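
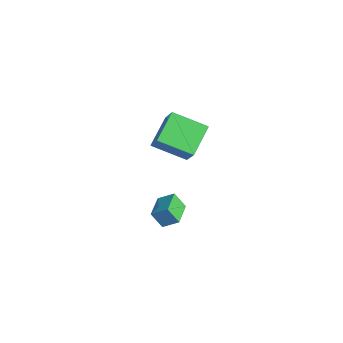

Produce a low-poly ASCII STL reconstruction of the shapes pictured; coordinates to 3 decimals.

solid 
facet normal -0.554 0.659 0.509
outer loop
vertex -4.374 2.09 4.989
vertex -3.336 3.553 4.225
vertex -5.424 2.178 3.731
endloop
endfacet
facet normal -0.532 -0.751 0.392
outer loop
vertex -4.404 0.967 2.795
vertex -4.374 2.09 4.989
vertex -5.424 2.178 3.731
endloop
endfacet
facet normal -0.554 0.658 0.509
outer loop
vertex -5.424 2.178 3.731
vertex -3.336 3.553 4.225
vertex -4.386 3.642 2.968
endloop
endfacet
facet normal -0.640 0.054 -0.767
outer loop
vertex -4.386 3.642 2.968
vertex -4.404 0.967 2.795
vertex -5.424 2.178 3.731
endloop
endfacet
facet normal 0.640 -0.054 0.767
outer loop
vertex -4.374 2.09 4.989
vertex -2.316 2.342 3.289
vertex -3.336 3.553 4.225
endloop
endfacet
facet normal -0.532 -0.751 0.391
outer loop
vertex -3.354 0.878 4.052
vertex -4.374 2.09 4.989
vertex -4.404 0.967 2.795
endloop
endfacet
facet normal 0.640 -0.054 0.767
outer loop
vertex -3.354 0.878 4.052
vertex -2.316 2.342 3.289
vertex -4.374 2.09 4.989
endloop
endfacet
facet normal 0.532 0.751 -0.391
outer loop
vertex -3.336 3.553 4.225
vertex -2.316 2.342 3.289
vertex -4.386 3.642 2.968
endloop
endfacet
facet normal -0.640 0.054 -0.766
outer loop
vertex -3.366 2.43 2.031
vertex -4.404 0.967 2.795
vertex -4.386 3.642 2.968
endloop
endfacet
facet normal 0.532 0.751 -0.392
outer loop
vertex -4.386 3.642 2.968
vertex -2.316 2.342 3.289
vertex -3.366 2.43 2.031
endloop
endfacet
facet normal 0.554 -0.659 -0.509
outer loop
vertex -3.366 2.43 2.031
vertex -3.354 0.878 4.052
vertex -4.404 0.967 2.795
endloop
endfacet
facet normal 0.555 -0.658 -0.509
outer loop
vertex -2.316 2.342 3.289
vertex -3.354 0.878 4.052
vertex -3.366 2.43 2.031
endloop
endfacet
facet normal -0.343 -0.436 0.832
outer loop
vertex 2.112 -0.873 4.114
vertex 1.067 -0.101 4.088
vertex 1.661 -1.502 3.599
endloop
endfacet
facet normal 0.805 -0.593 0.020
outer loop
vertex 1.993 -1.079 2.792
vertex 2.112 -0.873 4.114
vertex 1.661 -1.502 3.599
endloop
endfacet
facet normal -0.342 -0.436 0.832
outer loop
vertex 1.661 -1.502 3.599
vertex 1.067 -0.101 4.088
vertex 0.615 -0.73 3.573
endloop
endfacet
facet normal -0.485 -0.676 -0.554
outer loop
vertex 0.615 -0.73 3.573
vertex 1.993 -1.079 2.792
vertex 1.661 -1.502 3.599
endloop
endfacet
facet normal 0.486 0.676 0.554
outer loop
vertex 2.112 -0.873 4.114
vertex 1.399 0.322 3.281
vertex 1.067 -0.101 4.088
endloop
endfacet
facet normal 0.804 -0.594 0.020
outer loop
vertex 2.445 -0.45 3.307
vertex 2.112 -0.873 4.114
vertex 1.993 -1.079 2.792
endloop
endfacet
facet normal 0.485 0.676 0.555
outer loop
vertex 2.445 -0.45 3.307
vertex 1.399 0.322 3.281
vertex 2.112 -0.873 4.114
endloop
endfacet
facet normal -0.804 0.594 -0.020
outer loop
vertex 1.067 -0.101 4.088
vertex 1.399 0.322 3.281
vertex 0.615 -0.73 3.573
endloop
endfacet
facet normal -0.485 -0.676 -0.555
outer loop
vertex 0.948 -0.307 2.766
vertex 1.993 -1.079 2.792
vertex 0.615 -0.73 3.573
endloop
endfacet
facet normal -0.804 0.594 -0.021
outer loop
vertex 0.615 -0.73 3.573
vertex 1.399 0.322 3.281
vertex 0.948 -0.307 2.766
endloop
endfacet
facet normal 0.342 0.436 -0.832
outer loop
vertex 0.948 -0.307 2.766
vertex 2.445 -0.45 3.307
vertex 1.993 -1.079 2.792
endloop
endfacet
facet normal 0.342 0.436 -0.832
outer loop
vertex 1.399 0.322 3.281
vertex 2.445 -0.45 3.307
vertex 0.948 -0.307 2.766
endloop
endfacet

endsolid


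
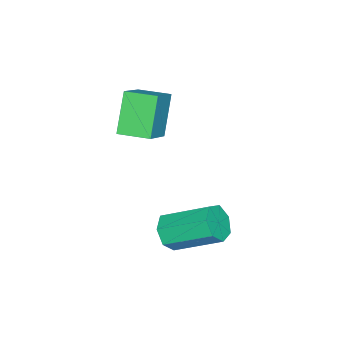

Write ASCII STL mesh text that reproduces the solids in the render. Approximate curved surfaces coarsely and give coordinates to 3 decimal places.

solid 
facet normal 0.161 -0.846 -0.507
outer loop
vertex 1.96 0.134 -3.345
vertex 1.555 -0.258 -2.82
vertex 1.305 0.081 -3.465
endloop
endfacet
facet normal 0.112 0.526 -0.843
outer loop
vertex 1.96 0.134 -3.345
vertex 1.305 0.081 -3.465
vertex 1.63 1.869 -2.305
endloop
endfacet
facet normal 0.113 0.526 -0.843
outer loop
vertex 1.63 1.869 -2.305
vertex 1.305 0.081 -3.465
vertex 0.975 1.817 -2.425
endloop
endfacet
facet normal -0.160 0.847 0.507
outer loop
vertex 1.63 1.869 -2.305
vertex 0.975 1.817 -2.425
vertex 1.225 1.478 -1.78
endloop
endfacet
facet normal 0.161 -0.847 -0.507
outer loop
vertex 1.305 0.081 -3.465
vertex 1.555 -0.258 -2.82
vertex 0.838 -0.227 -3.099
endloop
endfacet
facet normal -0.697 0.266 -0.666
outer loop
vertex 1.305 0.081 -3.465
vertex 0.838 -0.227 -3.099
vertex 0.975 1.817 -2.425
endloop
endfacet
facet normal -0.697 0.266 -0.666
outer loop
vertex 0.975 1.817 -2.425
vertex 0.838 -0.227 -3.099
vertex 0.508 1.509 -2.059
endloop
endfacet
facet normal -0.161 0.847 0.507
outer loop
vertex 0.975 1.817 -2.425
vertex 0.508 1.509 -2.059
vertex 1.225 1.478 -1.78
endloop
endfacet
facet normal 0.161 -0.847 -0.507
outer loop
vertex 0.838 -0.227 -3.099
vertex 1.555 -0.258 -2.82
vertex 0.911 -0.558 -2.523
endloop
endfacet
facet normal -0.981 -0.194 0.013
outer loop
vertex 0.838 -0.227 -3.099
vertex 0.911 -0.558 -2.523
vertex 0.508 1.509 -2.059
endloop
endfacet
facet normal -0.981 -0.194 0.013
outer loop
vertex 0.508 1.509 -2.059
vertex 0.911 -0.558 -2.523
vertex 0.581 1.178 -1.484
endloop
endfacet
facet normal -0.161 0.846 0.508
outer loop
vertex 0.508 1.509 -2.059
vertex 0.581 1.178 -1.484
vertex 1.225 1.478 -1.78
endloop
endfacet
facet normal 0.161 -0.847 -0.507
outer loop
vertex 0.911 -0.558 -2.523
vertex 1.555 -0.258 -2.82
vertex 1.469 -0.663 -2.171
endloop
endfacet
facet normal -0.526 -0.508 0.682
outer loop
vertex 0.911 -0.558 -2.523
vertex 1.469 -0.663 -2.171
vertex 0.581 1.178 -1.484
endloop
endfacet
facet normal -0.527 -0.508 0.681
outer loop
vertex 0.581 1.178 -1.484
vertex 1.469 -0.663 -2.171
vertex 1.139 1.073 -1.131
endloop
endfacet
facet normal -0.161 0.847 0.507
outer loop
vertex 0.581 1.178 -1.484
vertex 1.139 1.073 -1.131
vertex 1.225 1.478 -1.78
endloop
endfacet
facet normal 0.161 -0.847 -0.507
outer loop
vertex 1.469 -0.663 -2.171
vertex 1.555 -0.258 -2.82
vertex 2.092 -0.463 -2.307
endloop
endfacet
facet normal 0.324 -0.440 0.837
outer loop
vertex 1.469 -0.663 -2.171
vertex 2.092 -0.463 -2.307
vertex 1.139 1.073 -1.131
endloop
endfacet
facet normal 0.324 -0.440 0.837
outer loop
vertex 1.139 1.073 -1.131
vertex 2.092 -0.463 -2.307
vertex 1.762 1.273 -1.267
endloop
endfacet
facet normal -0.161 0.847 0.507
outer loop
vertex 1.139 1.073 -1.131
vertex 1.762 1.273 -1.267
vertex 1.225 1.478 -1.78
endloop
endfacet
facet normal 0.161 -0.847 -0.507
outer loop
vertex 2.092 -0.463 -2.307
vertex 1.555 -0.258 -2.82
vertex 2.31 -0.108 -2.83
endloop
endfacet
facet normal 0.932 -0.039 0.361
outer loop
vertex 2.092 -0.463 -2.307
vertex 2.31 -0.108 -2.83
vertex 1.762 1.273 -1.267
endloop
endfacet
facet normal 0.932 -0.040 0.362
outer loop
vertex 1.762 1.273 -1.267
vertex 2.31 -0.108 -2.83
vertex 1.98 1.627 -1.79
endloop
endfacet
facet normal -0.160 0.847 0.507
outer loop
vertex 1.762 1.273 -1.267
vertex 1.98 1.627 -1.79
vertex 1.225 1.478 -1.78
endloop
endfacet
facet normal 0.161 -0.846 -0.507
outer loop
vertex 2.31 -0.108 -2.83
vertex 1.555 -0.258 -2.82
vertex 1.96 0.134 -3.345
endloop
endfacet
facet normal 0.836 0.390 -0.385
outer loop
vertex 2.31 -0.108 -2.83
vertex 1.96 0.134 -3.345
vertex 1.98 1.627 -1.79
endloop
endfacet
facet normal 0.836 0.390 -0.385
outer loop
vertex 1.98 1.627 -1.79
vertex 1.96 0.134 -3.345
vertex 1.63 1.869 -2.305
endloop
endfacet
facet normal -0.160 0.847 0.507
outer loop
vertex 1.98 1.627 -1.79
vertex 1.63 1.869 -2.305
vertex 1.225 1.478 -1.78
endloop
endfacet
facet normal -0.804 -0.101 -0.586
outer loop
vertex -3.111 -4.054 -0.053
vertex -3.326 -2.784 0.023
vertex -2.049 -3.784 -1.556
endloop
endfacet
facet normal 0.167 -0.984 -0.059
outer loop
vertex -0.714 -3.616 -0.583
vertex -3.111 -4.054 -0.053
vertex -2.049 -3.784 -1.556
endloop
endfacet
facet normal -0.804 -0.101 -0.586
outer loop
vertex -2.049 -3.784 -1.556
vertex -3.326 -2.784 0.023
vertex -2.264 -2.514 -1.48
endloop
endfacet
facet normal 0.571 0.145 -0.808
outer loop
vertex -2.264 -2.514 -1.48
vertex -0.714 -3.616 -0.583
vertex -2.049 -3.784 -1.556
endloop
endfacet
facet normal -0.571 -0.145 0.808
outer loop
vertex -3.111 -4.054 -0.053
vertex -1.991 -2.616 0.996
vertex -3.326 -2.784 0.023
endloop
endfacet
facet normal 0.167 -0.984 -0.059
outer loop
vertex -1.776 -3.886 0.92
vertex -3.111 -4.054 -0.053
vertex -0.714 -3.616 -0.583
endloop
endfacet
facet normal -0.571 -0.145 0.808
outer loop
vertex -1.776 -3.886 0.92
vertex -1.991 -2.616 0.996
vertex -3.111 -4.054 -0.053
endloop
endfacet
facet normal -0.167 0.984 0.059
outer loop
vertex -3.326 -2.784 0.023
vertex -1.991 -2.616 0.996
vertex -2.264 -2.514 -1.48
endloop
endfacet
facet normal 0.571 0.145 -0.808
outer loop
vertex -0.929 -2.346 -0.507
vertex -0.714 -3.616 -0.583
vertex -2.264 -2.514 -1.48
endloop
endfacet
facet normal -0.167 0.984 0.059
outer loop
vertex -2.264 -2.514 -1.48
vertex -1.991 -2.616 0.996
vertex -0.929 -2.346 -0.507
endloop
endfacet
facet normal 0.804 0.101 0.586
outer loop
vertex -0.929 -2.346 -0.507
vertex -1.776 -3.886 0.92
vertex -0.714 -3.616 -0.583
endloop
endfacet
facet normal 0.804 0.101 0.586
outer loop
vertex -1.991 -2.616 0.996
vertex -1.776 -3.886 0.92
vertex -0.929 -2.346 -0.507
endloop
endfacet

endsolid


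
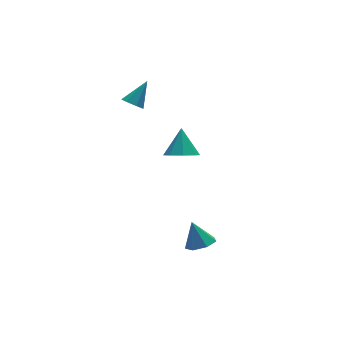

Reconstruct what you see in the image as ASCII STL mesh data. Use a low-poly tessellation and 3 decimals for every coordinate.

solid 
facet normal -0.646 -0.280 -0.710
outer loop
vertex -3.249 2.604 2.36
vertex -3.519 2.17 2.777
vertex -3.683 2.802 2.677
endloop
endfacet
facet normal 0.305 0.937 -0.167
outer loop
vertex -3.249 2.604 2.36
vertex -3.683 2.802 2.677
vertex -2.461 2.63 3.943
endloop
endfacet
facet normal -0.645 -0.280 -0.711
outer loop
vertex -3.683 2.802 2.677
vertex -3.519 2.17 2.777
vertex -3.994 2.524 3.069
endloop
endfacet
facet normal -0.285 0.874 0.394
outer loop
vertex -3.683 2.802 2.677
vertex -3.994 2.524 3.069
vertex -2.461 2.63 3.943
endloop
endfacet
facet normal -0.646 -0.280 -0.710
outer loop
vertex -3.994 2.524 3.069
vertex -3.519 2.17 2.777
vertex -3.948 1.98 3.242
endloop
endfacet
facet normal -0.494 0.225 0.840
outer loop
vertex -3.994 2.524 3.069
vertex -3.948 1.98 3.242
vertex -2.461 2.63 3.943
endloop
endfacet
facet normal -0.646 -0.279 -0.710
outer loop
vertex -3.948 1.98 3.242
vertex -3.519 2.17 2.777
vertex -3.579 1.579 3.064
endloop
endfacet
facet normal -0.165 -0.523 0.836
outer loop
vertex -3.948 1.98 3.242
vertex -3.579 1.579 3.064
vertex -2.461 2.63 3.943
endloop
endfacet
facet normal -0.645 -0.280 -0.711
outer loop
vertex -3.579 1.579 3.064
vertex -3.519 2.17 2.777
vertex -3.165 1.624 2.671
endloop
endfacet
facet normal 0.453 -0.804 0.385
outer loop
vertex -3.579 1.579 3.064
vertex -3.165 1.624 2.671
vertex -2.461 2.63 3.943
endloop
endfacet
facet normal -0.645 -0.280 -0.711
outer loop
vertex -3.165 1.624 2.671
vertex -3.519 2.17 2.777
vertex -3.018 2.08 2.358
endloop
endfacet
facet normal 0.896 -0.408 -0.173
outer loop
vertex -3.165 1.624 2.671
vertex -3.018 2.08 2.358
vertex -2.461 2.63 3.943
endloop
endfacet
facet normal -0.645 -0.282 -0.711
outer loop
vertex -3.018 2.08 2.358
vertex -3.519 2.17 2.777
vertex -3.249 2.604 2.36
endloop
endfacet
facet normal 0.830 0.368 -0.419
outer loop
vertex -3.018 2.08 2.358
vertex -3.249 2.604 2.36
vertex -2.461 2.63 3.943
endloop
endfacet
facet normal -0.267 -0.559 -0.785
outer loop
vertex -1.068 -0.755 -0.074
vertex -1.946 -0.393 -0.033
vertex -1.141 -0.154 -0.477
endloop
endfacet
facet normal 0.974 0.196 0.116
outer loop
vertex -1.068 -0.755 -0.074
vertex -1.141 -0.154 -0.477
vertex -1.494 0.553 1.293
endloop
endfacet
facet normal -0.266 -0.560 -0.784
outer loop
vertex -1.141 -0.154 -0.477
vertex -1.946 -0.393 -0.033
vertex -1.685 0.306 -0.621
endloop
endfacet
facet normal 0.662 0.732 -0.161
outer loop
vertex -1.141 -0.154 -0.477
vertex -1.685 0.306 -0.621
vertex -1.494 0.553 1.293
endloop
endfacet
facet normal -0.267 -0.560 -0.784
outer loop
vertex -1.685 0.306 -0.621
vertex -1.946 -0.393 -0.033
vertex -2.382 0.357 -0.42
endloop
endfacet
facet normal 0.035 0.991 -0.131
outer loop
vertex -1.685 0.306 -0.621
vertex -2.382 0.357 -0.42
vertex -1.494 0.553 1.293
endloop
endfacet
facet normal -0.268 -0.560 -0.784
outer loop
vertex -2.382 0.357 -0.42
vertex -1.946 -0.393 -0.033
vertex -2.823 -0.031 0.008
endloop
endfacet
facet normal -0.541 0.820 0.186
outer loop
vertex -2.382 0.357 -0.42
vertex -2.823 -0.031 0.008
vertex -1.494 0.553 1.293
endloop
endfacet
facet normal -0.268 -0.559 -0.785
outer loop
vertex -2.823 -0.031 0.008
vertex -1.946 -0.393 -0.033
vertex -2.751 -0.632 0.412
endloop
endfacet
facet normal -0.727 0.321 0.607
outer loop
vertex -2.823 -0.031 0.008
vertex -2.751 -0.632 0.412
vertex -1.494 0.553 1.293
endloop
endfacet
facet normal -0.267 -0.560 -0.784
outer loop
vertex -2.751 -0.632 0.412
vertex -1.946 -0.393 -0.033
vertex -2.207 -1.092 0.555
endloop
endfacet
facet normal -0.415 -0.216 0.884
outer loop
vertex -2.751 -0.632 0.412
vertex -2.207 -1.092 0.555
vertex -1.494 0.553 1.293
endloop
endfacet
facet normal -0.267 -0.560 -0.784
outer loop
vertex -2.207 -1.092 0.555
vertex -1.946 -0.393 -0.033
vertex -1.51 -1.143 0.354
endloop
endfacet
facet normal 0.212 -0.475 0.854
outer loop
vertex -2.207 -1.092 0.555
vertex -1.51 -1.143 0.354
vertex -1.494 0.553 1.293
endloop
endfacet
facet normal -0.268 -0.560 -0.784
outer loop
vertex -1.51 -1.143 0.354
vertex -1.946 -0.393 -0.033
vertex -1.068 -0.755 -0.074
endloop
endfacet
facet normal 0.787 -0.305 0.537
outer loop
vertex -1.51 -1.143 0.354
vertex -1.068 -0.755 -0.074
vertex -1.494 0.553 1.293
endloop
endfacet
facet normal 0.133 -0.449 -0.883
outer loop
vertex -2.152 -3.22 -4.573
vertex -2.572 -3.913 -4.284
vertex -2.89 -3.221 -4.684
endloop
endfacet
facet normal -0.004 1.000 0.015
outer loop
vertex -2.152 -3.22 -4.573
vertex -2.89 -3.221 -4.684
vertex -2.768 -3.247 -2.976
endloop
endfacet
facet normal 0.133 -0.450 -0.883
outer loop
vertex -2.89 -3.221 -4.684
vertex -2.572 -3.913 -4.284
vertex -3.388 -3.743 -4.493
endloop
endfacet
facet normal -0.711 0.701 0.061
outer loop
vertex -2.89 -3.221 -4.684
vertex -3.388 -3.743 -4.493
vertex -2.768 -3.247 -2.976
endloop
endfacet
facet normal 0.132 -0.450 -0.883
outer loop
vertex -3.388 -3.743 -4.493
vertex -2.572 -3.913 -4.284
vertex -3.272 -4.392 -4.145
endloop
endfacet
facet normal -0.929 0.032 0.369
outer loop
vertex -3.388 -3.743 -4.493
vertex -3.272 -4.392 -4.145
vertex -2.768 -3.247 -2.976
endloop
endfacet
facet normal 0.133 -0.450 -0.883
outer loop
vertex -3.272 -4.392 -4.145
vertex -2.572 -3.913 -4.284
vertex -2.628 -4.681 -3.901
endloop
endfacet
facet normal -0.495 -0.505 0.708
outer loop
vertex -3.272 -4.392 -4.145
vertex -2.628 -4.681 -3.901
vertex -2.768 -3.247 -2.976
endloop
endfacet
facet normal 0.132 -0.450 -0.883
outer loop
vertex -2.628 -4.681 -3.901
vertex -2.572 -3.913 -4.284
vertex -1.942 -4.391 -3.946
endloop
endfacet
facet normal 0.267 -0.504 0.822
outer loop
vertex -2.628 -4.681 -3.901
vertex -1.942 -4.391 -3.946
vertex -2.768 -3.247 -2.976
endloop
endfacet
facet normal 0.133 -0.450 -0.883
outer loop
vertex -1.942 -4.391 -3.946
vertex -2.572 -3.913 -4.284
vertex -1.73 -3.741 -4.245
endloop
endfacet
facet normal 0.780 0.033 0.625
outer loop
vertex -1.942 -4.391 -3.946
vertex -1.73 -3.741 -4.245
vertex -2.768 -3.247 -2.976
endloop
endfacet
facet normal 0.133 -0.449 -0.884
outer loop
vertex -1.73 -3.741 -4.245
vertex -2.572 -3.913 -4.284
vertex -2.152 -3.22 -4.573
endloop
endfacet
facet normal 0.660 0.702 0.266
outer loop
vertex -1.73 -3.741 -4.245
vertex -2.152 -3.22 -4.573
vertex -2.768 -3.247 -2.976
endloop
endfacet

endsolid


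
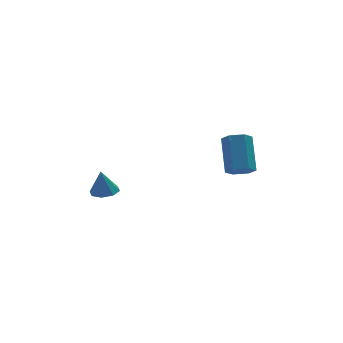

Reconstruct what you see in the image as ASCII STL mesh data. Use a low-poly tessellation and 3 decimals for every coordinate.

solid 
facet normal -0.211 -0.695 -0.687
outer loop
vertex 4.448 -4.988 -1.375
vertex 3.738 -4.723 -1.425
vertex 4.281 -4.442 -1.876
endloop
endfacet
facet normal 0.952 0.012 -0.304
outer loop
vertex 4.448 -4.988 -1.375
vertex 4.281 -4.442 -1.876
vertex 4.893 -3.522 0.075
endloop
endfacet
facet normal 0.952 0.012 -0.304
outer loop
vertex 4.893 -3.522 0.075
vertex 4.281 -4.442 -1.876
vertex 4.726 -2.975 -0.426
endloop
endfacet
facet normal 0.210 0.694 0.688
outer loop
vertex 4.893 -3.522 0.075
vertex 4.726 -2.975 -0.426
vertex 4.182 -3.257 0.025
endloop
endfacet
facet normal -0.211 -0.695 -0.687
outer loop
vertex 4.281 -4.442 -1.876
vertex 3.738 -4.723 -1.425
vertex 3.57 -4.177 -1.926
endloop
endfacet
facet normal 0.285 0.629 -0.724
outer loop
vertex 4.281 -4.442 -1.876
vertex 3.57 -4.177 -1.926
vertex 4.726 -2.975 -0.426
endloop
endfacet
facet normal 0.285 0.629 -0.724
outer loop
vertex 4.726 -2.975 -0.426
vertex 3.57 -4.177 -1.926
vertex 4.015 -2.71 -0.476
endloop
endfacet
facet normal 0.210 0.694 0.688
outer loop
vertex 4.726 -2.975 -0.426
vertex 4.015 -2.71 -0.476
vertex 4.182 -3.257 0.025
endloop
endfacet
facet normal -0.211 -0.695 -0.687
outer loop
vertex 3.57 -4.177 -1.926
vertex 3.738 -4.723 -1.425
vertex 3.027 -4.458 -1.475
endloop
endfacet
facet normal -0.667 0.616 -0.419
outer loop
vertex 3.57 -4.177 -1.926
vertex 3.027 -4.458 -1.475
vertex 4.015 -2.71 -0.476
endloop
endfacet
facet normal -0.667 0.616 -0.418
outer loop
vertex 4.015 -2.71 -0.476
vertex 3.027 -4.458 -1.475
vertex 3.472 -2.992 -0.025
endloop
endfacet
facet normal 0.211 0.694 0.688
outer loop
vertex 4.015 -2.71 -0.476
vertex 3.472 -2.992 -0.025
vertex 4.182 -3.257 0.025
endloop
endfacet
facet normal -0.210 -0.694 -0.688
outer loop
vertex 3.027 -4.458 -1.475
vertex 3.738 -4.723 -1.425
vertex 3.194 -5.005 -0.974
endloop
endfacet
facet normal -0.952 -0.012 0.304
outer loop
vertex 3.027 -4.458 -1.475
vertex 3.194 -5.005 -0.974
vertex 3.472 -2.992 -0.025
endloop
endfacet
facet normal -0.952 -0.012 0.304
outer loop
vertex 3.472 -2.992 -0.025
vertex 3.194 -5.005 -0.974
vertex 3.639 -3.538 0.476
endloop
endfacet
facet normal 0.211 0.695 0.687
outer loop
vertex 3.472 -2.992 -0.025
vertex 3.639 -3.538 0.476
vertex 4.182 -3.257 0.025
endloop
endfacet
facet normal -0.210 -0.694 -0.688
outer loop
vertex 3.194 -5.005 -0.974
vertex 3.738 -4.723 -1.425
vertex 3.905 -5.27 -0.924
endloop
endfacet
facet normal -0.285 -0.629 0.724
outer loop
vertex 3.194 -5.005 -0.974
vertex 3.905 -5.27 -0.924
vertex 3.639 -3.538 0.476
endloop
endfacet
facet normal -0.285 -0.629 0.724
outer loop
vertex 3.639 -3.538 0.476
vertex 3.905 -5.27 -0.924
vertex 4.35 -3.803 0.526
endloop
endfacet
facet normal 0.211 0.695 0.687
outer loop
vertex 3.639 -3.538 0.476
vertex 4.35 -3.803 0.526
vertex 4.182 -3.257 0.025
endloop
endfacet
facet normal -0.211 -0.694 -0.688
outer loop
vertex 3.905 -5.27 -0.924
vertex 3.738 -4.723 -1.425
vertex 4.448 -4.988 -1.375
endloop
endfacet
facet normal 0.667 -0.616 0.418
outer loop
vertex 3.905 -5.27 -0.924
vertex 4.448 -4.988 -1.375
vertex 4.35 -3.803 0.526
endloop
endfacet
facet normal 0.667 -0.617 0.419
outer loop
vertex 4.35 -3.803 0.526
vertex 4.448 -4.988 -1.375
vertex 4.893 -3.522 0.075
endloop
endfacet
facet normal 0.211 0.695 0.687
outer loop
vertex 4.35 -3.803 0.526
vertex 4.893 -3.522 0.075
vertex 4.182 -3.257 0.025
endloop
endfacet
facet normal 0.095 -0.123 -0.988
outer loop
vertex -2.058 -1.905 -2.616
vertex -2.467 -2.533 -2.577
vertex -2.619 -1.806 -2.682
endloop
endfacet
facet normal 0.121 0.926 0.359
outer loop
vertex -2.058 -1.905 -2.616
vertex -2.619 -1.806 -2.682
vertex -2.593 -2.367 -1.243
endloop
endfacet
facet normal 0.093 -0.123 -0.988
outer loop
vertex -2.619 -1.806 -2.682
vertex -2.467 -2.533 -2.577
vertex -3.091 -2.132 -2.686
endloop
endfacet
facet normal -0.541 0.780 0.314
outer loop
vertex -2.619 -1.806 -2.682
vertex -3.091 -2.132 -2.686
vertex -2.593 -2.367 -1.243
endloop
endfacet
facet normal 0.093 -0.123 -0.988
outer loop
vertex -3.091 -2.132 -2.686
vertex -2.467 -2.533 -2.577
vertex -3.198 -2.693 -2.626
endloop
endfacet
facet normal -0.913 0.211 0.349
outer loop
vertex -3.091 -2.132 -2.686
vertex -3.198 -2.693 -2.626
vertex -2.593 -2.367 -1.243
endloop
endfacet
facet normal 0.093 -0.122 -0.988
outer loop
vertex -3.198 -2.693 -2.626
vertex -2.467 -2.533 -2.577
vertex -2.876 -3.16 -2.538
endloop
endfacet
facet normal -0.774 -0.450 0.445
outer loop
vertex -3.198 -2.693 -2.626
vertex -2.876 -3.16 -2.538
vertex -2.593 -2.367 -1.243
endloop
endfacet
facet normal 0.094 -0.123 -0.988
outer loop
vertex -2.876 -3.16 -2.538
vertex -2.467 -2.533 -2.577
vertex -2.314 -3.26 -2.472
endloop
endfacet
facet normal -0.209 -0.813 0.543
outer loop
vertex -2.876 -3.16 -2.538
vertex -2.314 -3.26 -2.472
vertex -2.593 -2.367 -1.243
endloop
endfacet
facet normal 0.094 -0.123 -0.988
outer loop
vertex -2.314 -3.26 -2.472
vertex -2.467 -2.533 -2.577
vertex -1.842 -2.933 -2.468
endloop
endfacet
facet normal 0.457 -0.667 0.588
outer loop
vertex -2.314 -3.26 -2.472
vertex -1.842 -2.933 -2.468
vertex -2.593 -2.367 -1.243
endloop
endfacet
facet normal 0.094 -0.122 -0.988
outer loop
vertex -1.842 -2.933 -2.468
vertex -2.467 -2.533 -2.577
vertex -1.736 -2.372 -2.527
endloop
endfacet
facet normal 0.828 -0.098 0.553
outer loop
vertex -1.842 -2.933 -2.468
vertex -1.736 -2.372 -2.527
vertex -2.593 -2.367 -1.243
endloop
endfacet
facet normal 0.095 -0.123 -0.988
outer loop
vertex -1.736 -2.372 -2.527
vertex -2.467 -2.533 -2.577
vertex -2.058 -1.905 -2.616
endloop
endfacet
facet normal 0.689 0.562 0.458
outer loop
vertex -1.736 -2.372 -2.527
vertex -2.058 -1.905 -2.616
vertex -2.593 -2.367 -1.243
endloop
endfacet

endsolid


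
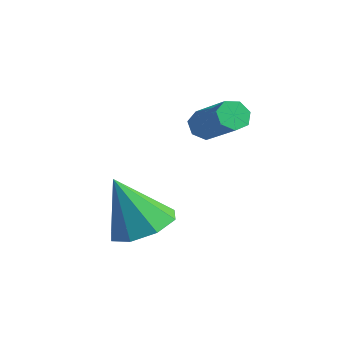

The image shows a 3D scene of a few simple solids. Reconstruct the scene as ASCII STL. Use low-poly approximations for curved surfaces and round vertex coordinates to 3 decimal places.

solid 
facet normal 0.264 0.318 -0.911
outer loop
vertex 2.951 -0.382 -2.605
vertex 2.199 -0.843 -2.984
vertex 2.349 0.038 -2.633
endloop
endfacet
facet normal 0.341 0.539 0.770
outer loop
vertex 2.951 -0.382 -2.605
vertex 2.349 0.038 -2.633
vertex 1.721 -1.417 -1.336
endloop
endfacet
facet normal 0.265 0.318 -0.911
outer loop
vertex 2.349 0.038 -2.633
vertex 2.199 -0.843 -2.984
vertex 1.659 -0.058 -2.867
endloop
endfacet
facet normal -0.314 0.704 0.637
outer loop
vertex 2.349 0.038 -2.633
vertex 1.659 -0.058 -2.867
vertex 1.721 -1.417 -1.336
endloop
endfacet
facet normal 0.265 0.318 -0.911
outer loop
vertex 1.659 -0.058 -2.867
vertex 2.199 -0.843 -2.984
vertex 1.286 -0.613 -3.169
endloop
endfacet
facet normal -0.852 0.374 0.366
outer loop
vertex 1.659 -0.058 -2.867
vertex 1.286 -0.613 -3.169
vertex 1.721 -1.417 -1.336
endloop
endfacet
facet normal 0.264 0.317 -0.911
outer loop
vertex 1.286 -0.613 -3.169
vertex 2.199 -0.843 -2.984
vertex 1.447 -1.304 -3.363
endloop
endfacet
facet normal -0.960 -0.256 0.115
outer loop
vertex 1.286 -0.613 -3.169
vertex 1.447 -1.304 -3.363
vertex 1.721 -1.417 -1.336
endloop
endfacet
facet normal 0.264 0.318 -0.911
outer loop
vertex 1.447 -1.304 -3.363
vertex 2.199 -0.843 -2.984
vertex 2.05 -1.724 -3.335
endloop
endfacet
facet normal -0.572 -0.819 0.032
outer loop
vertex 1.447 -1.304 -3.363
vertex 2.05 -1.724 -3.335
vertex 1.721 -1.417 -1.336
endloop
endfacet
facet normal 0.264 0.318 -0.910
outer loop
vertex 2.05 -1.724 -3.335
vertex 2.199 -0.843 -2.984
vertex 2.739 -1.627 -3.101
endloop
endfacet
facet normal 0.083 -0.983 0.165
outer loop
vertex 2.05 -1.724 -3.335
vertex 2.739 -1.627 -3.101
vertex 1.721 -1.417 -1.336
endloop
endfacet
facet normal 0.264 0.318 -0.911
outer loop
vertex 2.739 -1.627 -3.101
vertex 2.199 -0.843 -2.984
vertex 3.113 -1.072 -2.799
endloop
endfacet
facet normal 0.619 -0.654 0.435
outer loop
vertex 2.739 -1.627 -3.101
vertex 3.113 -1.072 -2.799
vertex 1.721 -1.417 -1.336
endloop
endfacet
facet normal 0.264 0.318 -0.911
outer loop
vertex 3.113 -1.072 -2.799
vertex 2.199 -0.843 -2.984
vertex 2.951 -0.382 -2.605
endloop
endfacet
facet normal 0.727 -0.022 0.686
outer loop
vertex 3.113 -1.072 -2.799
vertex 2.951 -0.382 -2.605
vertex 1.721 -1.417 -1.336
endloop
endfacet
facet normal -0.847 0.077 -0.526
outer loop
vertex 1.641 2.034 -0.693
vertex 1.402 1.74 -0.351
vertex 1.451 2.248 -0.356
endloop
endfacet
facet normal 0.312 0.872 -0.377
outer loop
vertex 1.641 2.034 -0.693
vertex 1.451 2.248 -0.356
vertex 2.996 1.913 0.149
endloop
endfacet
facet normal 0.312 0.872 -0.377
outer loop
vertex 2.996 1.913 0.149
vertex 1.451 2.248 -0.356
vertex 2.806 2.127 0.486
endloop
endfacet
facet normal 0.847 -0.075 0.525
outer loop
vertex 2.996 1.913 0.149
vertex 2.806 2.127 0.486
vertex 2.758 1.62 0.491
endloop
endfacet
facet normal -0.847 0.077 -0.526
outer loop
vertex 1.451 2.248 -0.356
vertex 1.402 1.74 -0.351
vertex 1.224 2.08 -0.015
endloop
endfacet
facet normal -0.141 0.922 0.360
outer loop
vertex 1.451 2.248 -0.356
vertex 1.224 2.08 -0.015
vertex 2.806 2.127 0.486
endloop
endfacet
facet normal -0.141 0.922 0.360
outer loop
vertex 2.806 2.127 0.486
vertex 1.224 2.08 -0.015
vertex 2.579 1.959 0.827
endloop
endfacet
facet normal 0.847 -0.075 0.527
outer loop
vertex 2.806 2.127 0.486
vertex 2.579 1.959 0.827
vertex 2.758 1.62 0.491
endloop
endfacet
facet normal -0.848 0.075 -0.525
outer loop
vertex 1.224 2.08 -0.015
vertex 1.402 1.74 -0.351
vertex 1.132 1.656 0.073
endloop
endfacet
facet normal -0.489 0.278 0.827
outer loop
vertex 1.224 2.08 -0.015
vertex 1.132 1.656 0.073
vertex 2.579 1.959 0.827
endloop
endfacet
facet normal -0.489 0.278 0.827
outer loop
vertex 2.579 1.959 0.827
vertex 1.132 1.656 0.073
vertex 2.487 1.535 0.915
endloop
endfacet
facet normal 0.847 -0.075 0.526
outer loop
vertex 2.579 1.959 0.827
vertex 2.487 1.535 0.915
vertex 2.758 1.62 0.491
endloop
endfacet
facet normal -0.848 0.077 -0.525
outer loop
vertex 1.132 1.656 0.073
vertex 1.402 1.74 -0.351
vertex 1.243 1.296 -0.159
endloop
endfacet
facet normal -0.468 -0.576 0.670
outer loop
vertex 1.132 1.656 0.073
vertex 1.243 1.296 -0.159
vertex 2.487 1.535 0.915
endloop
endfacet
facet normal -0.469 -0.575 0.671
outer loop
vertex 2.487 1.535 0.915
vertex 1.243 1.296 -0.159
vertex 2.598 1.175 0.684
endloop
endfacet
facet normal 0.847 -0.076 0.526
outer loop
vertex 2.487 1.535 0.915
vertex 2.598 1.175 0.684
vertex 2.758 1.62 0.491
endloop
endfacet
facet normal -0.846 0.075 -0.527
outer loop
vertex 1.243 1.296 -0.159
vertex 1.402 1.74 -0.351
vertex 1.475 1.27 -0.535
endloop
endfacet
facet normal -0.095 -0.995 0.010
outer loop
vertex 1.243 1.296 -0.159
vertex 1.475 1.27 -0.535
vertex 2.598 1.175 0.684
endloop
endfacet
facet normal -0.095 -0.995 0.010
outer loop
vertex 2.598 1.175 0.684
vertex 1.475 1.27 -0.535
vertex 2.83 1.149 0.307
endloop
endfacet
facet normal 0.847 -0.076 0.526
outer loop
vertex 2.598 1.175 0.684
vertex 2.83 1.149 0.307
vertex 2.758 1.62 0.491
endloop
endfacet
facet normal -0.847 0.075 -0.527
outer loop
vertex 1.475 1.27 -0.535
vertex 1.402 1.74 -0.351
vertex 1.652 1.599 -0.773
endloop
endfacet
facet normal 0.350 -0.665 -0.659
outer loop
vertex 1.475 1.27 -0.535
vertex 1.652 1.599 -0.773
vertex 2.83 1.149 0.307
endloop
endfacet
facet normal 0.350 -0.665 -0.659
outer loop
vertex 2.83 1.149 0.307
vertex 1.652 1.599 -0.773
vertex 3.007 1.478 0.069
endloop
endfacet
facet normal 0.847 -0.076 0.526
outer loop
vertex 2.83 1.149 0.307
vertex 3.007 1.478 0.069
vertex 2.758 1.62 0.491
endloop
endfacet
facet normal -0.847 0.075 -0.527
outer loop
vertex 1.652 1.599 -0.773
vertex 1.402 1.74 -0.351
vertex 1.641 2.034 -0.693
endloop
endfacet
facet normal 0.531 0.166 -0.831
outer loop
vertex 1.652 1.599 -0.773
vertex 1.641 2.034 -0.693
vertex 3.007 1.478 0.069
endloop
endfacet
facet normal 0.531 0.166 -0.831
outer loop
vertex 3.007 1.478 0.069
vertex 1.641 2.034 -0.693
vertex 2.996 1.913 0.149
endloop
endfacet
facet normal 0.848 -0.075 0.525
outer loop
vertex 3.007 1.478 0.069
vertex 2.996 1.913 0.149
vertex 2.758 1.62 0.491
endloop
endfacet

endsolid


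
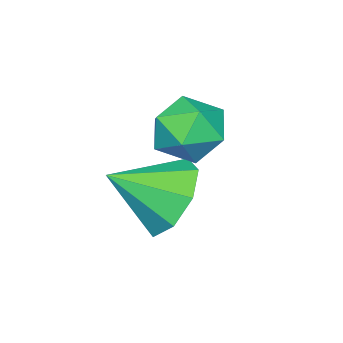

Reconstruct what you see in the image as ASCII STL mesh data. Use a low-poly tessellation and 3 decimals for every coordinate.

solid 
facet normal 0.223 -0.186 0.957
outer loop
vertex 1.069 2.593 0.242
vertex 0.74 2.044 0.212
vertex 1.365 2.051 0.068
endloop
endfacet
facet normal 0.739 0.196 0.645
outer loop
vertex 1.069 2.593 0.242
vertex 1.365 2.051 0.068
vertex 1.49 2.599 -0.242
endloop
endfacet
facet normal 0.449 0.799 0.400
outer loop
vertex 1.069 2.593 0.242
vertex 1.49 2.599 -0.242
vertex 0.943 2.93 -0.289
endloop
endfacet
facet normal -0.246 0.791 0.560
outer loop
vertex 1.069 2.593 0.242
vertex 0.943 2.93 -0.289
vertex 0.479 2.587 -0.009
endloop
endfacet
facet normal -0.386 0.182 0.904
outer loop
vertex 1.069 2.593 0.242
vertex 0.479 2.587 -0.009
vertex 0.74 2.044 0.212
endloop
endfacet
facet normal 0.981 -0.175 0.085
outer loop
vertex 1.49 2.599 -0.242
vertex 1.365 2.051 0.068
vertex 1.421 2.053 -0.571
endloop
endfacet
facet normal 0.145 -0.794 0.590
outer loop
vertex 1.365 2.051 0.068
vertex 0.74 2.044 0.212
vertex 0.957 1.71 -0.291
endloop
endfacet
facet normal -0.840 -0.198 0.505
outer loop
vertex 0.74 2.044 0.212
vertex 0.479 2.587 -0.009
vertex 0.41 2.041 -0.338
endloop
endfacet
facet normal -0.613 0.788 -0.051
outer loop
vertex 0.479 2.587 -0.009
vertex 0.943 2.93 -0.289
vertex 0.535 2.589 -0.648
endloop
endfacet
facet normal 0.511 0.801 -0.311
outer loop
vertex 0.943 2.93 -0.289
vertex 1.49 2.599 -0.242
vertex 1.16 2.596 -0.792
endloop
endfacet
facet normal 0.246 -0.791 -0.560
outer loop
vertex 0.831 2.047 -0.822
vertex 1.421 2.053 -0.571
vertex 0.957 1.71 -0.291
endloop
endfacet
facet normal -0.449 -0.799 -0.400
outer loop
vertex 0.831 2.047 -0.822
vertex 0.957 1.71 -0.291
vertex 0.41 2.041 -0.338
endloop
endfacet
facet normal -0.739 -0.196 -0.645
outer loop
vertex 0.831 2.047 -0.822
vertex 0.41 2.041 -0.338
vertex 0.535 2.589 -0.648
endloop
endfacet
facet normal -0.223 0.186 -0.957
outer loop
vertex 0.831 2.047 -0.822
vertex 0.535 2.589 -0.648
vertex 1.16 2.596 -0.792
endloop
endfacet
facet normal 0.386 -0.182 -0.904
outer loop
vertex 0.831 2.047 -0.822
vertex 1.16 2.596 -0.792
vertex 1.421 2.053 -0.571
endloop
endfacet
facet normal 0.613 -0.788 0.051
outer loop
vertex 0.957 1.71 -0.291
vertex 1.421 2.053 -0.571
vertex 1.365 2.051 0.068
endloop
endfacet
facet normal -0.511 -0.801 0.311
outer loop
vertex 0.41 2.041 -0.338
vertex 0.957 1.71 -0.291
vertex 0.74 2.044 0.212
endloop
endfacet
facet normal -0.981 0.175 -0.085
outer loop
vertex 0.535 2.589 -0.648
vertex 0.41 2.041 -0.338
vertex 0.479 2.587 -0.009
endloop
endfacet
facet normal -0.145 0.794 -0.590
outer loop
vertex 1.16 2.596 -0.792
vertex 0.535 2.589 -0.648
vertex 0.943 2.93 -0.289
endloop
endfacet
facet normal 0.840 0.198 -0.505
outer loop
vertex 1.421 2.053 -0.571
vertex 1.16 2.596 -0.792
vertex 1.49 2.599 -0.242
endloop
endfacet
facet normal -0.609 0.598 -0.521
outer loop
vertex 1.922 2.779 -1.639
vertex 1.358 2.296 -1.534
vertex 1.624 2.891 -1.162
endloop
endfacet
facet normal 0.832 0.335 0.441
outer loop
vertex 1.922 2.779 -1.639
vertex 1.624 2.891 -1.162
vertex 2.022 1.644 -0.966
endloop
endfacet
facet normal -0.610 0.598 -0.520
outer loop
vertex 1.624 2.891 -1.162
vertex 1.358 2.296 -1.534
vertex 1.17 2.654 -0.902
endloop
endfacet
facet normal 0.374 0.259 0.890
outer loop
vertex 1.624 2.891 -1.162
vertex 1.17 2.654 -0.902
vertex 2.022 1.644 -0.966
endloop
endfacet
facet normal -0.609 0.599 -0.520
outer loop
vertex 1.17 2.654 -0.902
vertex 1.358 2.296 -1.534
vertex 0.826 2.208 -1.013
endloop
endfacet
facet normal -0.113 -0.157 0.981
outer loop
vertex 1.17 2.654 -0.902
vertex 0.826 2.208 -1.013
vertex 2.022 1.644 -0.966
endloop
endfacet
facet normal -0.609 0.597 -0.521
outer loop
vertex 0.826 2.208 -1.013
vertex 1.358 2.296 -1.534
vertex 0.794 1.813 -1.428
endloop
endfacet
facet normal -0.341 -0.668 0.662
outer loop
vertex 0.826 2.208 -1.013
vertex 0.794 1.813 -1.428
vertex 2.022 1.644 -0.966
endloop
endfacet
facet normal -0.610 0.598 -0.520
outer loop
vertex 0.794 1.813 -1.428
vertex 1.358 2.296 -1.534
vertex 1.092 1.701 -1.906
endloop
endfacet
facet normal -0.179 -0.977 0.118
outer loop
vertex 0.794 1.813 -1.428
vertex 1.092 1.701 -1.906
vertex 2.022 1.644 -0.966
endloop
endfacet
facet normal -0.609 0.598 -0.521
outer loop
vertex 1.092 1.701 -1.906
vertex 1.358 2.296 -1.534
vertex 1.546 1.938 -2.165
endloop
endfacet
facet normal 0.281 -0.901 -0.332
outer loop
vertex 1.092 1.701 -1.906
vertex 1.546 1.938 -2.165
vertex 2.022 1.644 -0.966
endloop
endfacet
facet normal -0.609 0.598 -0.521
outer loop
vertex 1.546 1.938 -2.165
vertex 1.358 2.296 -1.534
vertex 1.89 2.384 -2.055
endloop
endfacet
facet normal 0.765 -0.486 -0.423
outer loop
vertex 1.546 1.938 -2.165
vertex 1.89 2.384 -2.055
vertex 2.022 1.644 -0.966
endloop
endfacet
facet normal -0.609 0.598 -0.521
outer loop
vertex 1.89 2.384 -2.055
vertex 1.358 2.296 -1.534
vertex 1.922 2.779 -1.639
endloop
endfacet
facet normal 0.994 0.027 -0.102
outer loop
vertex 1.89 2.384 -2.055
vertex 1.922 2.779 -1.639
vertex 2.022 1.644 -0.966
endloop
endfacet

endsolid


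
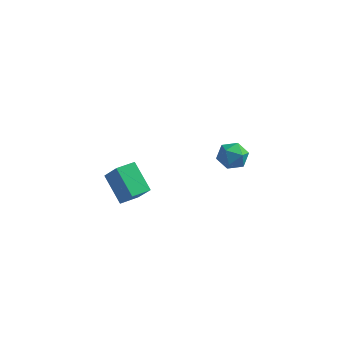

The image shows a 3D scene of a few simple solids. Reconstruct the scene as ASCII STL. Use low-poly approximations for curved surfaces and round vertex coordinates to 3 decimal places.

solid 
facet normal -0.182 0.792 -0.583
outer loop
vertex 2.788 1.139 -1.295
vertex 2.115 1.108 -1.127
vertex 2.551 1.489 -0.745
endloop
endfacet
facet normal 0.480 0.819 -0.314
outer loop
vertex 2.788 1.139 -1.295
vertex 2.551 1.489 -0.745
vertex 3.155 1.15 -0.706
endloop
endfacet
facet normal 0.824 0.229 -0.518
outer loop
vertex 2.788 1.139 -1.295
vertex 3.155 1.15 -0.706
vertex 3.093 0.56 -1.065
endloop
endfacet
facet normal 0.376 -0.164 -0.912
outer loop
vertex 2.788 1.139 -1.295
vertex 3.093 0.56 -1.065
vertex 2.451 0.533 -1.325
endloop
endfacet
facet normal -0.246 0.184 -0.952
outer loop
vertex 2.788 1.139 -1.295
vertex 2.451 0.533 -1.325
vertex 2.115 1.108 -1.127
endloop
endfacet
facet normal 0.430 0.811 0.396
outer loop
vertex 3.155 1.15 -0.706
vertex 2.551 1.489 -0.745
vertex 2.709 1.127 -0.175
endloop
endfacet
facet normal -0.640 0.768 -0.036
outer loop
vertex 2.551 1.489 -0.745
vertex 2.115 1.108 -1.127
vertex 2.067 1.1 -0.435
endloop
endfacet
facet normal -0.743 -0.216 -0.633
outer loop
vertex 2.115 1.108 -1.127
vertex 2.451 0.533 -1.325
vertex 2.005 0.51 -0.794
endloop
endfacet
facet normal 0.263 -0.780 -0.568
outer loop
vertex 2.451 0.533 -1.325
vertex 3.093 0.56 -1.065
vertex 2.609 0.171 -0.755
endloop
endfacet
facet normal 0.987 -0.144 0.067
outer loop
vertex 3.093 0.56 -1.065
vertex 3.155 1.15 -0.706
vertex 3.045 0.552 -0.373
endloop
endfacet
facet normal -0.376 0.164 0.912
outer loop
vertex 2.372 0.521 -0.205
vertex 2.709 1.127 -0.175
vertex 2.067 1.1 -0.435
endloop
endfacet
facet normal -0.824 -0.229 0.518
outer loop
vertex 2.372 0.521 -0.205
vertex 2.067 1.1 -0.435
vertex 2.005 0.51 -0.794
endloop
endfacet
facet normal -0.480 -0.819 0.314
outer loop
vertex 2.372 0.521 -0.205
vertex 2.005 0.51 -0.794
vertex 2.609 0.171 -0.755
endloop
endfacet
facet normal 0.182 -0.792 0.583
outer loop
vertex 2.372 0.521 -0.205
vertex 2.609 0.171 -0.755
vertex 3.045 0.552 -0.373
endloop
endfacet
facet normal 0.246 -0.184 0.952
outer loop
vertex 2.372 0.521 -0.205
vertex 3.045 0.552 -0.373
vertex 2.709 1.127 -0.175
endloop
endfacet
facet normal -0.263 0.780 0.568
outer loop
vertex 2.067 1.1 -0.435
vertex 2.709 1.127 -0.175
vertex 2.551 1.489 -0.745
endloop
endfacet
facet normal -0.987 0.144 -0.067
outer loop
vertex 2.005 0.51 -0.794
vertex 2.067 1.1 -0.435
vertex 2.115 1.108 -1.127
endloop
endfacet
facet normal -0.430 -0.811 -0.396
outer loop
vertex 2.609 0.171 -0.755
vertex 2.005 0.51 -0.794
vertex 2.451 0.533 -1.325
endloop
endfacet
facet normal 0.640 -0.768 0.036
outer loop
vertex 3.045 0.552 -0.373
vertex 2.609 0.171 -0.755
vertex 3.093 0.56 -1.065
endloop
endfacet
facet normal 0.743 0.216 0.633
outer loop
vertex 2.709 1.127 -0.175
vertex 3.045 0.552 -0.373
vertex 3.155 1.15 -0.706
endloop
endfacet
facet normal -0.605 -0.791 0.085
outer loop
vertex -0.546 -4.123 1.979
vertex -1.129 -3.772 1.09
vertex 0.273 -4.837 1.16
endloop
endfacet
facet normal 0.521 -0.313 0.794
outer loop
vertex 0.769 -4.188 1.09
vertex -0.546 -4.123 1.979
vertex 0.273 -4.837 1.16
endloop
endfacet
facet normal -0.605 -0.791 0.085
outer loop
vertex 0.273 -4.837 1.16
vertex -1.129 -3.772 1.09
vertex -0.311 -4.486 0.271
endloop
endfacet
facet normal 0.602 -0.525 -0.602
outer loop
vertex -0.311 -4.486 0.271
vertex 0.769 -4.188 1.09
vertex 0.273 -4.837 1.16
endloop
endfacet
facet normal -0.602 0.525 0.602
outer loop
vertex -0.546 -4.123 1.979
vertex -0.633 -3.123 1.02
vertex -1.129 -3.772 1.09
endloop
endfacet
facet normal 0.521 -0.313 0.794
outer loop
vertex -0.049 -3.474 1.909
vertex -0.546 -4.123 1.979
vertex 0.769 -4.188 1.09
endloop
endfacet
facet normal -0.601 0.525 0.602
outer loop
vertex -0.049 -3.474 1.909
vertex -0.633 -3.123 1.02
vertex -0.546 -4.123 1.979
endloop
endfacet
facet normal -0.522 0.313 -0.794
outer loop
vertex -1.129 -3.772 1.09
vertex -0.633 -3.123 1.02
vertex -0.311 -4.486 0.271
endloop
endfacet
facet normal 0.601 -0.525 -0.602
outer loop
vertex 0.186 -3.837 0.201
vertex 0.769 -4.188 1.09
vertex -0.311 -4.486 0.271
endloop
endfacet
facet normal -0.521 0.313 -0.794
outer loop
vertex -0.311 -4.486 0.271
vertex -0.633 -3.123 1.02
vertex 0.186 -3.837 0.201
endloop
endfacet
facet normal 0.606 0.791 -0.085
outer loop
vertex 0.186 -3.837 0.201
vertex -0.049 -3.474 1.909
vertex 0.769 -4.188 1.09
endloop
endfacet
facet normal 0.605 0.792 -0.085
outer loop
vertex -0.633 -3.123 1.02
vertex -0.049 -3.474 1.909
vertex 0.186 -3.837 0.201
endloop
endfacet

endsolid


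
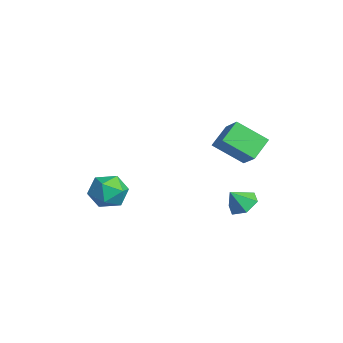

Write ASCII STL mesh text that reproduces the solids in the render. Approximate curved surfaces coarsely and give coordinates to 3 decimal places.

solid 
facet normal -0.795 -0.084 -0.601
outer loop
vertex 1.936 1.876 1.933
vertex 1.308 2.753 2.641
vertex 2.562 3.136 0.927
endloop
endfacet
facet normal 0.486 -0.680 -0.549
outer loop
vertex 3.612 3.247 1.719
vertex 1.936 1.876 1.933
vertex 2.562 3.136 0.927
endloop
endfacet
facet normal -0.795 -0.085 -0.601
outer loop
vertex 2.562 3.136 0.927
vertex 1.308 2.753 2.641
vertex 1.934 4.013 1.634
endloop
endfacet
facet normal 0.362 0.728 -0.582
outer loop
vertex 1.934 4.013 1.634
vertex 3.612 3.247 1.719
vertex 2.562 3.136 0.927
endloop
endfacet
facet normal -0.362 -0.729 0.582
outer loop
vertex 1.936 1.876 1.933
vertex 2.358 2.864 3.433
vertex 1.308 2.753 2.641
endloop
endfacet
facet normal 0.486 -0.680 -0.549
outer loop
vertex 2.986 1.987 2.726
vertex 1.936 1.876 1.933
vertex 3.612 3.247 1.719
endloop
endfacet
facet normal -0.362 -0.728 0.582
outer loop
vertex 2.986 1.987 2.726
vertex 2.358 2.864 3.433
vertex 1.936 1.876 1.933
endloop
endfacet
facet normal -0.486 0.680 0.549
outer loop
vertex 1.308 2.753 2.641
vertex 2.358 2.864 3.433
vertex 1.934 4.013 1.634
endloop
endfacet
facet normal 0.362 0.729 -0.581
outer loop
vertex 2.984 4.124 2.427
vertex 3.612 3.247 1.719
vertex 1.934 4.013 1.634
endloop
endfacet
facet normal -0.486 0.680 0.549
outer loop
vertex 1.934 4.013 1.634
vertex 2.358 2.864 3.433
vertex 2.984 4.124 2.427
endloop
endfacet
facet normal 0.795 0.085 0.600
outer loop
vertex 2.984 4.124 2.427
vertex 2.986 1.987 2.726
vertex 3.612 3.247 1.719
endloop
endfacet
facet normal 0.795 0.085 0.601
outer loop
vertex 2.358 2.864 3.433
vertex 2.986 1.987 2.726
vertex 2.984 4.124 2.427
endloop
endfacet
facet normal -0.024 0.596 -0.802
outer loop
vertex 2.759 3.237 -2.099
vertex 1.977 3.362 -1.983
vertex 2.515 3.845 -1.64
endloop
endfacet
facet normal 0.814 -0.105 0.571
outer loop
vertex 2.759 3.237 -2.099
vertex 2.515 3.845 -1.64
vertex 2.003 2.718 -1.117
endloop
endfacet
facet normal -0.025 0.597 -0.802
outer loop
vertex 2.515 3.845 -1.64
vertex 1.977 3.362 -1.983
vertex 1.734 3.97 -1.523
endloop
endfacet
facet normal 0.192 0.340 0.921
outer loop
vertex 2.515 3.845 -1.64
vertex 1.734 3.97 -1.523
vertex 2.003 2.718 -1.117
endloop
endfacet
facet normal -0.023 0.597 -0.802
outer loop
vertex 1.734 3.97 -1.523
vertex 1.977 3.362 -1.983
vertex 1.196 3.488 -1.867
endloop
endfacet
facet normal -0.610 0.123 0.783
outer loop
vertex 1.734 3.97 -1.523
vertex 1.196 3.488 -1.867
vertex 2.003 2.718 -1.117
endloop
endfacet
facet normal -0.023 0.597 -0.802
outer loop
vertex 1.196 3.488 -1.867
vertex 1.977 3.362 -1.983
vertex 1.439 2.88 -2.326
endloop
endfacet
facet normal -0.789 -0.539 0.296
outer loop
vertex 1.196 3.488 -1.867
vertex 1.439 2.88 -2.326
vertex 2.003 2.718 -1.117
endloop
endfacet
facet normal -0.024 0.598 -0.801
outer loop
vertex 1.439 2.88 -2.326
vertex 1.977 3.362 -1.983
vertex 2.221 2.755 -2.443
endloop
endfacet
facet normal -0.166 -0.985 -0.055
outer loop
vertex 1.439 2.88 -2.326
vertex 2.221 2.755 -2.443
vertex 2.003 2.718 -1.117
endloop
endfacet
facet normal -0.023 0.598 -0.801
outer loop
vertex 2.221 2.755 -2.443
vertex 1.977 3.362 -1.983
vertex 2.759 3.237 -2.099
endloop
endfacet
facet normal 0.635 -0.768 0.083
outer loop
vertex 2.221 2.755 -2.443
vertex 2.759 3.237 -2.099
vertex 2.003 2.718 -1.117
endloop
endfacet
facet normal -0.957 -0.209 0.202
outer loop
vertex -0.993 -1.836 -1.195
vertex -0.905 -2.721 -1.694
vertex -0.704 -2.677 -0.695
endloop
endfacet
facet normal -0.671 0.195 0.715
outer loop
vertex -0.993 -1.836 -1.195
vertex -0.704 -2.677 -0.695
vertex -0.243 -1.787 -0.505
endloop
endfacet
facet normal -0.436 0.798 0.417
outer loop
vertex -0.993 -1.836 -1.195
vertex -0.243 -1.787 -0.505
vertex -0.16 -1.281 -1.387
endloop
endfacet
facet normal -0.576 0.767 -0.283
outer loop
vertex -0.993 -1.836 -1.195
vertex -0.16 -1.281 -1.387
vertex -0.569 -1.859 -2.122
endloop
endfacet
facet normal -0.898 0.144 -0.415
outer loop
vertex -0.993 -1.836 -1.195
vertex -0.569 -1.859 -2.122
vertex -0.905 -2.721 -1.694
endloop
endfacet
facet normal -0.108 -0.154 0.982
outer loop
vertex -0.243 -1.787 -0.505
vertex -0.704 -2.677 -0.695
vertex 0.309 -2.641 -0.578
endloop
endfacet
facet normal -0.571 -0.807 0.150
outer loop
vertex -0.704 -2.677 -0.695
vertex -0.905 -2.721 -1.694
vertex -0.1 -3.219 -1.313
endloop
endfacet
facet normal -0.476 -0.235 -0.847
outer loop
vertex -0.905 -2.721 -1.694
vertex -0.569 -1.859 -2.122
vertex -0.017 -2.713 -2.195
endloop
endfacet
facet normal 0.046 0.773 -0.633
outer loop
vertex -0.569 -1.859 -2.122
vertex -0.16 -1.281 -1.387
vertex 0.444 -1.823 -2.005
endloop
endfacet
facet normal 0.273 0.823 0.498
outer loop
vertex -0.16 -1.281 -1.387
vertex -0.243 -1.787 -0.505
vertex 0.645 -1.779 -1.006
endloop
endfacet
facet normal 0.576 -0.767 0.283
outer loop
vertex 0.733 -2.664 -1.505
vertex 0.309 -2.641 -0.578
vertex -0.1 -3.219 -1.313
endloop
endfacet
facet normal 0.436 -0.798 -0.417
outer loop
vertex 0.733 -2.664 -1.505
vertex -0.1 -3.219 -1.313
vertex -0.017 -2.713 -2.195
endloop
endfacet
facet normal 0.671 -0.195 -0.715
outer loop
vertex 0.733 -2.664 -1.505
vertex -0.017 -2.713 -2.195
vertex 0.444 -1.823 -2.005
endloop
endfacet
facet normal 0.957 0.209 -0.202
outer loop
vertex 0.733 -2.664 -1.505
vertex 0.444 -1.823 -2.005
vertex 0.645 -1.779 -1.006
endloop
endfacet
facet normal 0.898 -0.144 0.415
outer loop
vertex 0.733 -2.664 -1.505
vertex 0.645 -1.779 -1.006
vertex 0.309 -2.641 -0.578
endloop
endfacet
facet normal -0.046 -0.773 0.633
outer loop
vertex -0.1 -3.219 -1.313
vertex 0.309 -2.641 -0.578
vertex -0.704 -2.677 -0.695
endloop
endfacet
facet normal -0.273 -0.823 -0.498
outer loop
vertex -0.017 -2.713 -2.195
vertex -0.1 -3.219 -1.313
vertex -0.905 -2.721 -1.694
endloop
endfacet
facet normal 0.108 0.154 -0.982
outer loop
vertex 0.444 -1.823 -2.005
vertex -0.017 -2.713 -2.195
vertex -0.569 -1.859 -2.122
endloop
endfacet
facet normal 0.571 0.807 -0.150
outer loop
vertex 0.645 -1.779 -1.006
vertex 0.444 -1.823 -2.005
vertex -0.16 -1.281 -1.387
endloop
endfacet
facet normal 0.476 0.235 0.847
outer loop
vertex 0.309 -2.641 -0.578
vertex 0.645 -1.779 -1.006
vertex -0.243 -1.787 -0.505
endloop
endfacet

endsolid


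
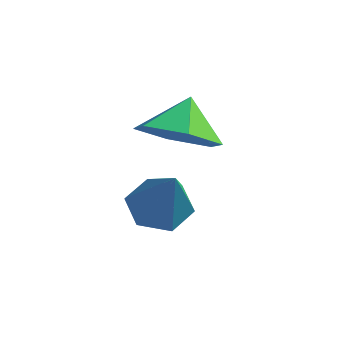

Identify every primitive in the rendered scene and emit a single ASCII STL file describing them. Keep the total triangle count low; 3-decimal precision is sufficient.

solid 
facet normal 0.217 -0.609 -0.763
outer loop
vertex -2.696 2.135 -2.202
vertex -3.649 1.772 -2.183
vertex -3.422 2.58 -2.764
endloop
endfacet
facet normal 0.387 0.898 0.210
outer loop
vertex -2.696 2.135 -2.202
vertex -3.422 2.58 -2.764
vertex -3.891 2.448 -1.337
endloop
endfacet
facet normal 0.217 -0.609 -0.763
outer loop
vertex -3.422 2.58 -2.764
vertex -3.649 1.772 -2.183
vertex -4.375 2.217 -2.745
endloop
endfacet
facet normal -0.356 0.934 -0.031
outer loop
vertex -3.422 2.58 -2.764
vertex -4.375 2.217 -2.745
vertex -3.891 2.448 -1.337
endloop
endfacet
facet normal 0.217 -0.609 -0.763
outer loop
vertex -4.375 2.217 -2.745
vertex -3.649 1.772 -2.183
vertex -4.602 1.409 -2.165
endloop
endfacet
facet normal -0.879 0.415 0.234
outer loop
vertex -4.375 2.217 -2.745
vertex -4.602 1.409 -2.165
vertex -3.891 2.448 -1.337
endloop
endfacet
facet normal 0.217 -0.609 -0.763
outer loop
vertex -4.602 1.409 -2.165
vertex -3.649 1.772 -2.183
vertex -3.876 0.964 -1.603
endloop
endfacet
facet normal -0.658 -0.139 0.740
outer loop
vertex -4.602 1.409 -2.165
vertex -3.876 0.964 -1.603
vertex -3.891 2.448 -1.337
endloop
endfacet
facet normal 0.217 -0.609 -0.763
outer loop
vertex -3.876 0.964 -1.603
vertex -3.649 1.772 -2.183
vertex -2.923 1.327 -1.622
endloop
endfacet
facet normal 0.086 -0.175 0.981
outer loop
vertex -3.876 0.964 -1.603
vertex -2.923 1.327 -1.622
vertex -3.891 2.448 -1.337
endloop
endfacet
facet normal 0.217 -0.609 -0.763
outer loop
vertex -2.923 1.327 -1.622
vertex -3.649 1.772 -2.183
vertex -2.696 2.135 -2.202
endloop
endfacet
facet normal 0.608 0.343 0.716
outer loop
vertex -2.923 1.327 -1.622
vertex -2.696 2.135 -2.202
vertex -3.891 2.448 -1.337
endloop
endfacet
facet normal -0.516 0.293 -0.805
outer loop
vertex -3.468 1.408 -4.899
vertex -4.054 1.639 -4.439
vertex -3.483 2.138 -4.624
endloop
endfacet
facet normal 0.979 0.089 -0.182
outer loop
vertex -3.468 1.408 -4.899
vertex -3.483 2.138 -4.624
vertex -3.066 1.081 -2.901
endloop
endfacet
facet normal -0.516 0.293 -0.805
outer loop
vertex -3.483 2.138 -4.624
vertex -4.054 1.639 -4.439
vertex -4.069 2.369 -4.164
endloop
endfacet
facet normal 0.559 0.760 0.331
outer loop
vertex -3.483 2.138 -4.624
vertex -4.069 2.369 -4.164
vertex -3.066 1.081 -2.901
endloop
endfacet
facet normal -0.518 0.292 -0.804
outer loop
vertex -4.069 2.369 -4.164
vertex -4.054 1.639 -4.439
vertex -4.639 1.87 -3.978
endloop
endfacet
facet normal -0.247 0.573 0.781
outer loop
vertex -4.069 2.369 -4.164
vertex -4.639 1.87 -3.978
vertex -3.066 1.081 -2.901
endloop
endfacet
facet normal -0.518 0.292 -0.804
outer loop
vertex -4.639 1.87 -3.978
vertex -4.054 1.639 -4.439
vertex -4.624 1.14 -4.253
endloop
endfacet
facet normal -0.635 -0.284 0.719
outer loop
vertex -4.639 1.87 -3.978
vertex -4.624 1.14 -4.253
vertex -3.066 1.081 -2.901
endloop
endfacet
facet normal -0.517 0.291 -0.805
outer loop
vertex -4.624 1.14 -4.253
vertex -4.054 1.639 -4.439
vertex -4.038 0.909 -4.713
endloop
endfacet
facet normal -0.215 -0.955 0.206
outer loop
vertex -4.624 1.14 -4.253
vertex -4.038 0.909 -4.713
vertex -3.066 1.081 -2.901
endloop
endfacet
facet normal -0.517 0.291 -0.805
outer loop
vertex -4.038 0.909 -4.713
vertex -4.054 1.639 -4.439
vertex -3.468 1.408 -4.899
endloop
endfacet
facet normal 0.592 -0.768 -0.245
outer loop
vertex -4.038 0.909 -4.713
vertex -3.468 1.408 -4.899
vertex -3.066 1.081 -2.901
endloop
endfacet

endsolid


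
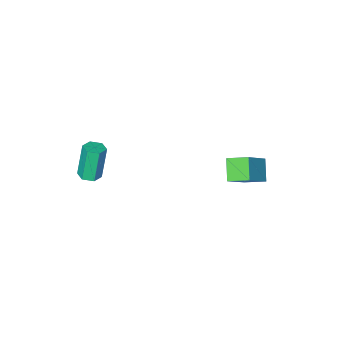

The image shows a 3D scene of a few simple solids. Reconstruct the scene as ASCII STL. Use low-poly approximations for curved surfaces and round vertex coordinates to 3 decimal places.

solid 
facet normal -0.714 -0.207 -0.669
outer loop
vertex -3.905 0.884 2.01
vertex -4.603 1.829 2.464
vertex -3.315 1.75 1.112
endloop
endfacet
facet normal 0.554 -0.751 -0.360
outer loop
vertex -1.857 2.171 2.476
vertex -3.905 0.884 2.01
vertex -3.315 1.75 1.112
endloop
endfacet
facet normal -0.714 -0.206 -0.669
outer loop
vertex -3.315 1.75 1.112
vertex -4.603 1.829 2.464
vertex -4.013 2.696 1.566
endloop
endfacet
facet normal 0.427 0.628 -0.651
outer loop
vertex -4.013 2.696 1.566
vertex -1.857 2.171 2.476
vertex -3.315 1.75 1.112
endloop
endfacet
facet normal -0.427 -0.628 0.650
outer loop
vertex -3.905 0.884 2.01
vertex -3.145 2.25 3.828
vertex -4.603 1.829 2.464
endloop
endfacet
facet normal 0.554 -0.750 -0.361
outer loop
vertex -2.447 1.304 3.374
vertex -3.905 0.884 2.01
vertex -1.857 2.171 2.476
endloop
endfacet
facet normal -0.428 -0.628 0.650
outer loop
vertex -2.447 1.304 3.374
vertex -3.145 2.25 3.828
vertex -3.905 0.884 2.01
endloop
endfacet
facet normal -0.554 0.750 0.361
outer loop
vertex -4.603 1.829 2.464
vertex -3.145 2.25 3.828
vertex -4.013 2.696 1.566
endloop
endfacet
facet normal 0.427 0.628 -0.650
outer loop
vertex -2.555 3.116 2.93
vertex -1.857 2.171 2.476
vertex -4.013 2.696 1.566
endloop
endfacet
facet normal -0.553 0.751 0.360
outer loop
vertex -4.013 2.696 1.566
vertex -3.145 2.25 3.828
vertex -2.555 3.116 2.93
endloop
endfacet
facet normal 0.714 0.206 0.669
outer loop
vertex -2.555 3.116 2.93
vertex -2.447 1.304 3.374
vertex -1.857 2.171 2.476
endloop
endfacet
facet normal 0.715 0.206 0.668
outer loop
vertex -3.145 2.25 3.828
vertex -2.447 1.304 3.374
vertex -2.555 3.116 2.93
endloop
endfacet
facet normal 0.233 0.072 -0.970
outer loop
vertex 4.037 -2.373 2.417
vertex 3.447 -2.566 2.261
vertex 3.57 -1.942 2.337
endloop
endfacet
facet normal 0.644 0.736 0.209
outer loop
vertex 4.037 -2.373 2.417
vertex 3.57 -1.942 2.337
vertex 3.563 -2.521 4.395
endloop
endfacet
facet normal 0.643 0.737 0.209
outer loop
vertex 3.563 -2.521 4.395
vertex 3.57 -1.942 2.337
vertex 3.096 -2.091 4.316
endloop
endfacet
facet normal -0.232 -0.074 0.970
outer loop
vertex 3.563 -2.521 4.395
vertex 3.096 -2.091 4.316
vertex 2.973 -2.714 4.239
endloop
endfacet
facet normal 0.233 0.072 -0.970
outer loop
vertex 3.57 -1.942 2.337
vertex 3.447 -2.566 2.261
vertex 2.98 -2.135 2.181
endloop
endfacet
facet normal -0.310 0.951 -0.003
outer loop
vertex 3.57 -1.942 2.337
vertex 2.98 -2.135 2.181
vertex 3.096 -2.091 4.316
endloop
endfacet
facet normal -0.310 0.951 -0.003
outer loop
vertex 3.096 -2.091 4.316
vertex 2.98 -2.135 2.181
vertex 2.506 -2.284 4.16
endloop
endfacet
facet normal -0.232 -0.074 0.970
outer loop
vertex 3.096 -2.091 4.316
vertex 2.506 -2.284 4.16
vertex 2.973 -2.714 4.239
endloop
endfacet
facet normal 0.233 0.072 -0.970
outer loop
vertex 2.98 -2.135 2.181
vertex 3.447 -2.566 2.261
vertex 2.857 -2.759 2.105
endloop
endfacet
facet normal -0.954 0.214 -0.212
outer loop
vertex 2.98 -2.135 2.181
vertex 2.857 -2.759 2.105
vertex 2.506 -2.284 4.16
endloop
endfacet
facet normal -0.953 0.214 -0.212
outer loop
vertex 2.506 -2.284 4.16
vertex 2.857 -2.759 2.105
vertex 2.383 -2.907 4.083
endloop
endfacet
facet normal -0.232 -0.074 0.970
outer loop
vertex 2.506 -2.284 4.16
vertex 2.383 -2.907 4.083
vertex 2.973 -2.714 4.239
endloop
endfacet
facet normal 0.232 0.074 -0.970
outer loop
vertex 2.857 -2.759 2.105
vertex 3.447 -2.566 2.261
vertex 3.324 -3.189 2.184
endloop
endfacet
facet normal -0.643 -0.737 -0.209
outer loop
vertex 2.857 -2.759 2.105
vertex 3.324 -3.189 2.184
vertex 2.383 -2.907 4.083
endloop
endfacet
facet normal -0.644 -0.736 -0.210
outer loop
vertex 2.383 -2.907 4.083
vertex 3.324 -3.189 2.184
vertex 2.85 -3.338 4.163
endloop
endfacet
facet normal -0.233 -0.072 0.970
outer loop
vertex 2.383 -2.907 4.083
vertex 2.85 -3.338 4.163
vertex 2.973 -2.714 4.239
endloop
endfacet
facet normal 0.232 0.074 -0.970
outer loop
vertex 3.324 -3.189 2.184
vertex 3.447 -2.566 2.261
vertex 3.914 -2.996 2.34
endloop
endfacet
facet normal 0.310 -0.951 0.003
outer loop
vertex 3.324 -3.189 2.184
vertex 3.914 -2.996 2.34
vertex 2.85 -3.338 4.163
endloop
endfacet
facet normal 0.310 -0.951 0.003
outer loop
vertex 2.85 -3.338 4.163
vertex 3.914 -2.996 2.34
vertex 3.44 -3.145 4.319
endloop
endfacet
facet normal -0.233 -0.072 0.970
outer loop
vertex 2.85 -3.338 4.163
vertex 3.44 -3.145 4.319
vertex 2.973 -2.714 4.239
endloop
endfacet
facet normal 0.232 0.074 -0.970
outer loop
vertex 3.914 -2.996 2.34
vertex 3.447 -2.566 2.261
vertex 4.037 -2.373 2.417
endloop
endfacet
facet normal 0.953 -0.214 0.212
outer loop
vertex 3.914 -2.996 2.34
vertex 4.037 -2.373 2.417
vertex 3.44 -3.145 4.319
endloop
endfacet
facet normal 0.953 -0.214 0.212
outer loop
vertex 3.44 -3.145 4.319
vertex 4.037 -2.373 2.417
vertex 3.563 -2.521 4.395
endloop
endfacet
facet normal -0.233 -0.072 0.970
outer loop
vertex 3.44 -3.145 4.319
vertex 3.563 -2.521 4.395
vertex 2.973 -2.714 4.239
endloop
endfacet

endsolid


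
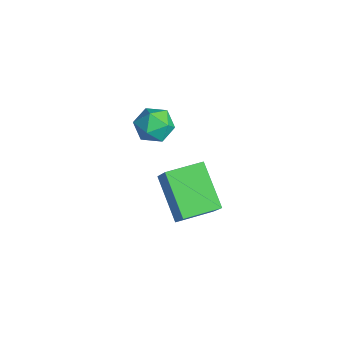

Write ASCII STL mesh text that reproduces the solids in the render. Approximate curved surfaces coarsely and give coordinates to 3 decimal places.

solid 
facet normal -0.270 0.963 0.023
outer loop
vertex -1.203 3.336 3.746
vertex -1.972 3.121 3.72
vertex -1.605 3.207 4.424
endloop
endfacet
facet normal 0.346 0.863 0.369
outer loop
vertex -1.203 3.336 3.746
vertex -1.605 3.207 4.424
vertex -0.856 2.94 4.347
endloop
endfacet
facet normal 0.812 0.576 -0.089
outer loop
vertex -1.203 3.336 3.746
vertex -0.856 2.94 4.347
vertex -0.76 2.688 3.595
endloop
endfacet
facet normal 0.485 0.499 -0.718
outer loop
vertex -1.203 3.336 3.746
vertex -0.76 2.688 3.595
vertex -1.449 2.8 3.207
endloop
endfacet
facet normal -0.184 0.738 -0.649
outer loop
vertex -1.203 3.336 3.746
vertex -1.449 2.8 3.207
vertex -1.972 3.121 3.72
endloop
endfacet
facet normal 0.231 0.391 0.891
outer loop
vertex -0.856 2.94 4.347
vertex -1.605 3.207 4.424
vertex -1.411 2.48 4.693
endloop
endfacet
facet normal -0.765 0.552 0.332
outer loop
vertex -1.605 3.207 4.424
vertex -1.972 3.121 3.72
vertex -2.1 2.592 4.305
endloop
endfacet
facet normal -0.627 0.187 -0.756
outer loop
vertex -1.972 3.121 3.72
vertex -1.449 2.8 3.207
vertex -2.004 2.34 3.553
endloop
endfacet
facet normal 0.456 -0.199 -0.867
outer loop
vertex -1.449 2.8 3.207
vertex -0.76 2.688 3.595
vertex -1.255 2.073 3.476
endloop
endfacet
facet normal 0.986 -0.073 0.150
outer loop
vertex -0.76 2.688 3.595
vertex -0.856 2.94 4.347
vertex -0.888 2.159 4.18
endloop
endfacet
facet normal -0.485 -0.499 0.718
outer loop
vertex -1.657 1.944 4.154
vertex -1.411 2.48 4.693
vertex -2.1 2.592 4.305
endloop
endfacet
facet normal -0.812 -0.576 0.089
outer loop
vertex -1.657 1.944 4.154
vertex -2.1 2.592 4.305
vertex -2.004 2.34 3.553
endloop
endfacet
facet normal -0.346 -0.863 -0.369
outer loop
vertex -1.657 1.944 4.154
vertex -2.004 2.34 3.553
vertex -1.255 2.073 3.476
endloop
endfacet
facet normal 0.270 -0.963 -0.023
outer loop
vertex -1.657 1.944 4.154
vertex -1.255 2.073 3.476
vertex -0.888 2.159 4.18
endloop
endfacet
facet normal 0.184 -0.738 0.649
outer loop
vertex -1.657 1.944 4.154
vertex -0.888 2.159 4.18
vertex -1.411 2.48 4.693
endloop
endfacet
facet normal -0.456 0.199 0.867
outer loop
vertex -2.1 2.592 4.305
vertex -1.411 2.48 4.693
vertex -1.605 3.207 4.424
endloop
endfacet
facet normal -0.986 0.073 -0.150
outer loop
vertex -2.004 2.34 3.553
vertex -2.1 2.592 4.305
vertex -1.972 3.121 3.72
endloop
endfacet
facet normal -0.231 -0.391 -0.891
outer loop
vertex -1.255 2.073 3.476
vertex -2.004 2.34 3.553
vertex -1.449 2.8 3.207
endloop
endfacet
facet normal 0.765 -0.552 -0.332
outer loop
vertex -0.888 2.159 4.18
vertex -1.255 2.073 3.476
vertex -0.76 2.688 3.595
endloop
endfacet
facet normal 0.627 -0.187 0.756
outer loop
vertex -1.411 2.48 4.693
vertex -0.888 2.159 4.18
vertex -0.856 2.94 4.347
endloop
endfacet
facet normal -0.601 0.032 -0.799
outer loop
vertex -2.136 3.028 -0.024
vertex -2.132 4.517 0.033
vertex -0.514 3.07 -1.243
endloop
endfacet
facet normal -0.003 -0.999 -0.039
outer loop
vertex 0.352 3.023 -0.093
vertex -2.136 3.028 -0.024
vertex -0.514 3.07 -1.243
endloop
endfacet
facet normal -0.601 0.033 -0.799
outer loop
vertex -0.514 3.07 -1.243
vertex -2.132 4.517 0.033
vertex -0.509 4.559 -1.186
endloop
endfacet
facet normal 0.799 0.020 -0.601
outer loop
vertex -0.509 4.559 -1.186
vertex 0.352 3.023 -0.093
vertex -0.514 3.07 -1.243
endloop
endfacet
facet normal -0.799 -0.021 0.601
outer loop
vertex -2.136 3.028 -0.024
vertex -1.266 4.47 1.183
vertex -2.132 4.517 0.033
endloop
endfacet
facet normal -0.003 -0.999 -0.039
outer loop
vertex -1.271 2.981 1.126
vertex -2.136 3.028 -0.024
vertex 0.352 3.023 -0.093
endloop
endfacet
facet normal -0.799 -0.020 0.600
outer loop
vertex -1.271 2.981 1.126
vertex -1.266 4.47 1.183
vertex -2.136 3.028 -0.024
endloop
endfacet
facet normal 0.003 0.999 0.039
outer loop
vertex -2.132 4.517 0.033
vertex -1.266 4.47 1.183
vertex -0.509 4.559 -1.186
endloop
endfacet
facet normal 0.799 0.021 -0.600
outer loop
vertex 0.356 4.512 -0.036
vertex 0.352 3.023 -0.093
vertex -0.509 4.559 -1.186
endloop
endfacet
facet normal 0.003 0.999 0.039
outer loop
vertex -0.509 4.559 -1.186
vertex -1.266 4.47 1.183
vertex 0.356 4.512 -0.036
endloop
endfacet
facet normal 0.601 -0.032 0.799
outer loop
vertex 0.356 4.512 -0.036
vertex -1.271 2.981 1.126
vertex 0.352 3.023 -0.093
endloop
endfacet
facet normal 0.601 -0.033 0.799
outer loop
vertex -1.266 4.47 1.183
vertex -1.271 2.981 1.126
vertex 0.356 4.512 -0.036
endloop
endfacet

endsolid


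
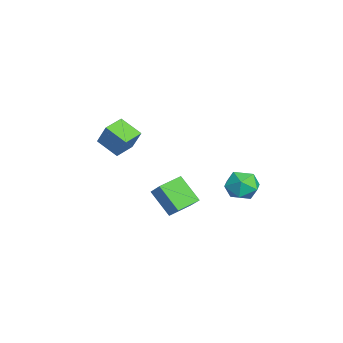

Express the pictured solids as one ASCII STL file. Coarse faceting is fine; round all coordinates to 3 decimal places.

solid 
facet normal 0.176 0.016 0.984
outer loop
vertex 3.315 3.566 0.834
vertex 3.113 2.578 0.886
vertex 4.056 2.892 0.712
endloop
endfacet
facet normal 0.569 0.508 0.647
outer loop
vertex 3.315 3.566 0.834
vertex 4.056 2.892 0.712
vertex 4.01 3.704 0.115
endloop
endfacet
facet normal 0.124 0.946 0.301
outer loop
vertex 3.315 3.566 0.834
vertex 4.01 3.704 0.115
vertex 3.038 3.893 -0.079
endloop
endfacet
facet normal -0.544 0.724 0.424
outer loop
vertex 3.315 3.566 0.834
vertex 3.038 3.893 -0.079
vertex 2.483 3.197 0.397
endloop
endfacet
facet normal -0.511 0.149 0.847
outer loop
vertex 3.315 3.566 0.834
vertex 2.483 3.197 0.397
vertex 3.113 2.578 0.886
endloop
endfacet
facet normal 0.971 0.174 0.162
outer loop
vertex 4.01 3.704 0.115
vertex 4.056 2.892 0.712
vertex 4.237 2.803 -0.277
endloop
endfacet
facet normal 0.338 -0.622 0.706
outer loop
vertex 4.056 2.892 0.712
vertex 3.113 2.578 0.886
vertex 3.682 2.107 0.199
endloop
endfacet
facet normal -0.775 -0.406 0.484
outer loop
vertex 3.113 2.578 0.886
vertex 2.483 3.197 0.397
vertex 2.71 2.296 0.005
endloop
endfacet
facet normal -0.828 0.524 -0.199
outer loop
vertex 2.483 3.197 0.397
vertex 3.038 3.893 -0.079
vertex 2.664 3.108 -0.592
endloop
endfacet
facet normal 0.251 0.883 -0.397
outer loop
vertex 3.038 3.893 -0.079
vertex 4.01 3.704 0.115
vertex 3.607 3.422 -0.766
endloop
endfacet
facet normal 0.544 -0.724 -0.424
outer loop
vertex 3.405 2.434 -0.714
vertex 4.237 2.803 -0.277
vertex 3.682 2.107 0.199
endloop
endfacet
facet normal -0.124 -0.946 -0.301
outer loop
vertex 3.405 2.434 -0.714
vertex 3.682 2.107 0.199
vertex 2.71 2.296 0.005
endloop
endfacet
facet normal -0.569 -0.508 -0.647
outer loop
vertex 3.405 2.434 -0.714
vertex 2.71 2.296 0.005
vertex 2.664 3.108 -0.592
endloop
endfacet
facet normal -0.176 -0.016 -0.984
outer loop
vertex 3.405 2.434 -0.714
vertex 2.664 3.108 -0.592
vertex 3.607 3.422 -0.766
endloop
endfacet
facet normal 0.511 -0.149 -0.847
outer loop
vertex 3.405 2.434 -0.714
vertex 3.607 3.422 -0.766
vertex 4.237 2.803 -0.277
endloop
endfacet
facet normal 0.828 -0.524 0.199
outer loop
vertex 3.682 2.107 0.199
vertex 4.237 2.803 -0.277
vertex 4.056 2.892 0.712
endloop
endfacet
facet normal -0.251 -0.883 0.397
outer loop
vertex 2.71 2.296 0.005
vertex 3.682 2.107 0.199
vertex 3.113 2.578 0.886
endloop
endfacet
facet normal -0.971 -0.174 -0.162
outer loop
vertex 2.664 3.108 -0.592
vertex 2.71 2.296 0.005
vertex 2.483 3.197 0.397
endloop
endfacet
facet normal -0.338 0.622 -0.706
outer loop
vertex 3.607 3.422 -0.766
vertex 2.664 3.108 -0.592
vertex 3.038 3.893 -0.079
endloop
endfacet
facet normal 0.775 0.406 -0.484
outer loop
vertex 4.237 2.803 -0.277
vertex 3.607 3.422 -0.766
vertex 4.01 3.704 0.115
endloop
endfacet
facet normal -0.483 -0.509 0.712
outer loop
vertex 3.694 -1.076 0.274
vertex 2.983 -0.002 0.56
vertex 2.672 -1.489 -0.714
endloop
endfacet
facet normal 0.539 -0.814 -0.217
outer loop
vertex 3.517 -0.598 -1.96
vertex 3.694 -1.076 0.274
vertex 2.672 -1.489 -0.714
endloop
endfacet
facet normal -0.482 -0.510 0.713
outer loop
vertex 2.672 -1.489 -0.714
vertex 2.983 -0.002 0.56
vertex 1.961 -0.415 -0.427
endloop
endfacet
facet normal -0.690 -0.279 -0.668
outer loop
vertex 1.961 -0.415 -0.427
vertex 3.517 -0.598 -1.96
vertex 2.672 -1.489 -0.714
endloop
endfacet
facet normal 0.690 0.279 0.668
outer loop
vertex 3.694 -1.076 0.274
vertex 3.828 0.889 -0.686
vertex 2.983 -0.002 0.56
endloop
endfacet
facet normal 0.538 -0.814 -0.217
outer loop
vertex 4.539 -0.185 -0.973
vertex 3.694 -1.076 0.274
vertex 3.517 -0.598 -1.96
endloop
endfacet
facet normal 0.691 0.279 0.667
outer loop
vertex 4.539 -0.185 -0.973
vertex 3.828 0.889 -0.686
vertex 3.694 -1.076 0.274
endloop
endfacet
facet normal -0.539 0.814 0.217
outer loop
vertex 2.983 -0.002 0.56
vertex 3.828 0.889 -0.686
vertex 1.961 -0.415 -0.427
endloop
endfacet
facet normal -0.690 -0.279 -0.667
outer loop
vertex 2.806 0.476 -1.674
vertex 3.517 -0.598 -1.96
vertex 1.961 -0.415 -0.427
endloop
endfacet
facet normal -0.539 0.814 0.217
outer loop
vertex 1.961 -0.415 -0.427
vertex 3.828 0.889 -0.686
vertex 2.806 0.476 -1.674
endloop
endfacet
facet normal 0.482 0.509 -0.713
outer loop
vertex 2.806 0.476 -1.674
vertex 4.539 -0.185 -0.973
vertex 3.517 -0.598 -1.96
endloop
endfacet
facet normal 0.483 0.510 -0.712
outer loop
vertex 3.828 0.889 -0.686
vertex 4.539 -0.185 -0.973
vertex 2.806 0.476 -1.674
endloop
endfacet
facet normal -0.758 0.641 0.119
outer loop
vertex -3.4 -2.895 1.339
vertex -2.636 -1.86 0.627
vertex -4.007 -3.365 0.003
endloop
endfacet
facet normal -0.520 -0.704 0.484
outer loop
vertex -3.044 -4.18 -0.147
vertex -3.4 -2.895 1.339
vertex -4.007 -3.365 0.003
endloop
endfacet
facet normal -0.758 0.641 0.119
outer loop
vertex -4.007 -3.365 0.003
vertex -2.636 -1.86 0.627
vertex -3.243 -2.33 -0.708
endloop
endfacet
facet normal -0.393 -0.305 -0.867
outer loop
vertex -3.243 -2.33 -0.708
vertex -3.044 -4.18 -0.147
vertex -4.007 -3.365 0.003
endloop
endfacet
facet normal 0.394 0.306 0.867
outer loop
vertex -3.4 -2.895 1.339
vertex -1.673 -2.675 0.477
vertex -2.636 -1.86 0.627
endloop
endfacet
facet normal -0.520 -0.704 0.484
outer loop
vertex -2.437 -3.71 1.188
vertex -3.4 -2.895 1.339
vertex -3.044 -4.18 -0.147
endloop
endfacet
facet normal 0.394 0.305 0.867
outer loop
vertex -2.437 -3.71 1.188
vertex -1.673 -2.675 0.477
vertex -3.4 -2.895 1.339
endloop
endfacet
facet normal 0.520 0.704 -0.484
outer loop
vertex -2.636 -1.86 0.627
vertex -1.673 -2.675 0.477
vertex -3.243 -2.33 -0.708
endloop
endfacet
facet normal -0.394 -0.305 -0.867
outer loop
vertex -2.28 -3.145 -0.859
vertex -3.044 -4.18 -0.147
vertex -3.243 -2.33 -0.708
endloop
endfacet
facet normal 0.520 0.704 -0.484
outer loop
vertex -3.243 -2.33 -0.708
vertex -1.673 -2.675 0.477
vertex -2.28 -3.145 -0.859
endloop
endfacet
facet normal 0.758 -0.641 -0.119
outer loop
vertex -2.28 -3.145 -0.859
vertex -2.437 -3.71 1.188
vertex -3.044 -4.18 -0.147
endloop
endfacet
facet normal 0.758 -0.641 -0.119
outer loop
vertex -1.673 -2.675 0.477
vertex -2.437 -3.71 1.188
vertex -2.28 -3.145 -0.859
endloop
endfacet

endsolid


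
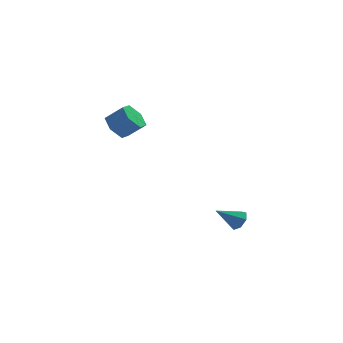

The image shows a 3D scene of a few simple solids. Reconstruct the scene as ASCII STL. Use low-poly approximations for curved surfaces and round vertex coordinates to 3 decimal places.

solid 
facet normal 0.798 0.059 -0.600
outer loop
vertex 3.329 1.35 -3.845
vertex 3.02 1.879 -4.204
vertex 3.444 1.918 -3.636
endloop
endfacet
facet normal 0.252 -0.379 0.891
outer loop
vertex 3.329 1.35 -3.845
vertex 3.444 1.918 -3.636
vertex 1.68 1.781 -3.196
endloop
endfacet
facet normal 0.798 0.057 -0.600
outer loop
vertex 3.444 1.918 -3.636
vertex 3.02 1.879 -4.204
vertex 3.24 2.457 -3.856
endloop
endfacet
facet normal 0.187 0.431 0.883
outer loop
vertex 3.444 1.918 -3.636
vertex 3.24 2.457 -3.856
vertex 1.68 1.781 -3.196
endloop
endfacet
facet normal 0.797 0.058 -0.601
outer loop
vertex 3.24 2.457 -3.856
vertex 3.02 1.879 -4.204
vertex 2.87 2.56 -4.337
endloop
endfacet
facet normal -0.232 0.899 0.371
outer loop
vertex 3.24 2.457 -3.856
vertex 2.87 2.56 -4.337
vertex 1.68 1.781 -3.196
endloop
endfacet
facet normal 0.798 0.059 -0.600
outer loop
vertex 2.87 2.56 -4.337
vertex 3.02 1.879 -4.204
vertex 2.613 2.15 -4.719
endloop
endfacet
facet normal -0.691 0.675 -0.260
outer loop
vertex 2.87 2.56 -4.337
vertex 2.613 2.15 -4.719
vertex 1.68 1.781 -3.196
endloop
endfacet
facet normal 0.798 0.058 -0.600
outer loop
vertex 2.613 2.15 -4.719
vertex 3.02 1.879 -4.204
vertex 2.662 1.536 -4.713
endloop
endfacet
facet normal -0.843 -0.072 -0.534
outer loop
vertex 2.613 2.15 -4.719
vertex 2.662 1.536 -4.713
vertex 1.68 1.781 -3.196
endloop
endfacet
facet normal 0.798 0.059 -0.600
outer loop
vertex 2.662 1.536 -4.713
vertex 3.02 1.879 -4.204
vertex 2.981 1.18 -4.324
endloop
endfacet
facet normal -0.574 -0.782 -0.245
outer loop
vertex 2.662 1.536 -4.713
vertex 2.981 1.18 -4.324
vertex 1.68 1.781 -3.196
endloop
endfacet
facet normal 0.798 0.059 -0.600
outer loop
vertex 2.981 1.18 -4.324
vertex 3.02 1.879 -4.204
vertex 3.329 1.35 -3.845
endloop
endfacet
facet normal -0.087 -0.917 0.389
outer loop
vertex 2.981 1.18 -4.324
vertex 3.329 1.35 -3.845
vertex 1.68 1.781 -3.196
endloop
endfacet
facet normal -0.727 0.181 -0.662
outer loop
vertex -3.037 4.504 2.631
vertex -3.504 3.72 2.93
vertex -3.673 4.568 3.347
endloop
endfacet
facet normal 0.179 0.981 0.071
outer loop
vertex -3.037 4.504 2.631
vertex -3.673 4.568 3.347
vertex -2.07 4.264 3.511
endloop
endfacet
facet normal 0.179 0.981 0.071
outer loop
vertex -2.07 4.264 3.511
vertex -3.673 4.568 3.347
vertex -2.706 4.328 4.227
endloop
endfacet
facet normal 0.727 -0.180 0.662
outer loop
vertex -2.07 4.264 3.511
vertex -2.706 4.328 4.227
vertex -2.536 3.48 3.81
endloop
endfacet
facet normal -0.727 0.181 -0.662
outer loop
vertex -3.673 4.568 3.347
vertex -3.504 3.72 2.93
vertex -4.14 3.784 3.646
endloop
endfacet
facet normal -0.484 0.548 0.682
outer loop
vertex -3.673 4.568 3.347
vertex -4.14 3.784 3.646
vertex -2.706 4.328 4.227
endloop
endfacet
facet normal -0.484 0.549 0.682
outer loop
vertex -2.706 4.328 4.227
vertex -4.14 3.784 3.646
vertex -3.172 3.544 4.527
endloop
endfacet
facet normal 0.728 -0.179 0.662
outer loop
vertex -2.706 4.328 4.227
vertex -3.172 3.544 4.527
vertex -2.536 3.48 3.81
endloop
endfacet
facet normal -0.727 0.180 -0.662
outer loop
vertex -4.14 3.784 3.646
vertex -3.504 3.72 2.93
vertex -3.97 2.936 3.229
endloop
endfacet
facet normal -0.663 -0.433 0.611
outer loop
vertex -4.14 3.784 3.646
vertex -3.97 2.936 3.229
vertex -3.172 3.544 4.527
endloop
endfacet
facet normal -0.663 -0.433 0.611
outer loop
vertex -3.172 3.544 4.527
vertex -3.97 2.936 3.229
vertex -3.003 2.696 4.109
endloop
endfacet
facet normal 0.728 -0.181 0.662
outer loop
vertex -3.172 3.544 4.527
vertex -3.003 2.696 4.109
vertex -2.536 3.48 3.81
endloop
endfacet
facet normal -0.727 0.180 -0.662
outer loop
vertex -3.97 2.936 3.229
vertex -3.504 3.72 2.93
vertex -3.334 2.872 2.513
endloop
endfacet
facet normal -0.179 -0.981 -0.071
outer loop
vertex -3.97 2.936 3.229
vertex -3.334 2.872 2.513
vertex -3.003 2.696 4.109
endloop
endfacet
facet normal -0.179 -0.981 -0.071
outer loop
vertex -3.003 2.696 4.109
vertex -3.334 2.872 2.513
vertex -2.367 2.632 3.393
endloop
endfacet
facet normal 0.727 -0.181 0.662
outer loop
vertex -3.003 2.696 4.109
vertex -2.367 2.632 3.393
vertex -2.536 3.48 3.81
endloop
endfacet
facet normal -0.728 0.179 -0.662
outer loop
vertex -3.334 2.872 2.513
vertex -3.504 3.72 2.93
vertex -2.868 3.656 2.213
endloop
endfacet
facet normal 0.484 -0.549 -0.682
outer loop
vertex -3.334 2.872 2.513
vertex -2.868 3.656 2.213
vertex -2.367 2.632 3.393
endloop
endfacet
facet normal 0.484 -0.548 -0.682
outer loop
vertex -2.367 2.632 3.393
vertex -2.868 3.656 2.213
vertex -1.9 3.416 3.094
endloop
endfacet
facet normal 0.727 -0.181 0.662
outer loop
vertex -2.367 2.632 3.393
vertex -1.9 3.416 3.094
vertex -2.536 3.48 3.81
endloop
endfacet
facet normal -0.728 0.181 -0.662
outer loop
vertex -2.868 3.656 2.213
vertex -3.504 3.72 2.93
vertex -3.037 4.504 2.631
endloop
endfacet
facet normal 0.663 0.433 -0.611
outer loop
vertex -2.868 3.656 2.213
vertex -3.037 4.504 2.631
vertex -1.9 3.416 3.094
endloop
endfacet
facet normal 0.663 0.433 -0.611
outer loop
vertex -1.9 3.416 3.094
vertex -3.037 4.504 2.631
vertex -2.07 4.264 3.511
endloop
endfacet
facet normal 0.727 -0.180 0.662
outer loop
vertex -1.9 3.416 3.094
vertex -2.07 4.264 3.511
vertex -2.536 3.48 3.81
endloop
endfacet

endsolid
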